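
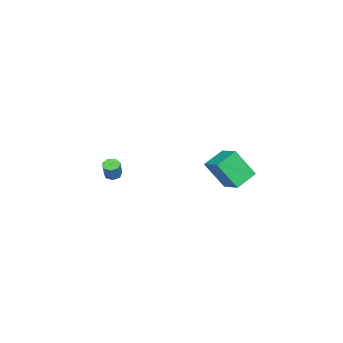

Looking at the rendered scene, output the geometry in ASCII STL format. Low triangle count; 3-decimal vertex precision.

solid 
facet normal -0.484 -0.071 -0.872
outer loop
vertex 0.127 -3.582 -2.321
vertex -0.32 -3.703 -2.063
vertex -0.138 -3.225 -2.203
endloop
endfacet
facet normal 0.659 0.627 -0.416
outer loop
vertex 0.127 -3.582 -2.321
vertex -0.138 -3.225 -2.203
vertex 0.707 -3.497 -1.274
endloop
endfacet
facet normal 0.660 0.625 -0.417
outer loop
vertex 0.707 -3.497 -1.274
vertex -0.138 -3.225 -2.203
vertex 0.443 -3.14 -1.157
endloop
endfacet
facet normal 0.483 0.071 0.873
outer loop
vertex 0.707 -3.497 -1.274
vertex 0.443 -3.14 -1.157
vertex 0.26 -3.617 -1.017
endloop
endfacet
facet normal -0.483 -0.071 -0.872
outer loop
vertex -0.138 -3.225 -2.203
vertex -0.32 -3.703 -2.063
vertex -0.54 -3.228 -1.98
endloop
endfacet
facet normal -0.040 0.997 -0.059
outer loop
vertex -0.138 -3.225 -2.203
vertex -0.54 -3.228 -1.98
vertex 0.443 -3.14 -1.157
endloop
endfacet
facet normal -0.039 0.997 -0.061
outer loop
vertex 0.443 -3.14 -1.157
vertex -0.54 -3.228 -1.98
vertex 0.04 -3.142 -0.934
endloop
endfacet
facet normal 0.483 0.071 0.873
outer loop
vertex 0.443 -3.14 -1.157
vertex 0.04 -3.142 -0.934
vertex 0.26 -3.617 -1.017
endloop
endfacet
facet normal -0.482 -0.071 -0.873
outer loop
vertex -0.54 -3.228 -1.98
vertex -0.32 -3.703 -2.063
vertex -0.777 -3.588 -1.82
endloop
endfacet
facet normal -0.708 0.618 0.342
outer loop
vertex -0.54 -3.228 -1.98
vertex -0.777 -3.588 -1.82
vertex 0.04 -3.142 -0.934
endloop
endfacet
facet normal -0.708 0.617 0.342
outer loop
vertex 0.04 -3.142 -0.934
vertex -0.777 -3.588 -1.82
vertex -0.196 -3.502 -0.773
endloop
endfacet
facet normal 0.485 0.072 0.872
outer loop
vertex 0.04 -3.142 -0.934
vertex -0.196 -3.502 -0.773
vertex 0.26 -3.617 -1.017
endloop
endfacet
facet normal -0.482 -0.070 -0.873
outer loop
vertex -0.777 -3.588 -1.82
vertex -0.32 -3.703 -2.063
vertex -0.67 -4.035 -1.843
endloop
endfacet
facet normal -0.844 -0.227 0.487
outer loop
vertex -0.777 -3.588 -1.82
vertex -0.67 -4.035 -1.843
vertex -0.196 -3.502 -0.773
endloop
endfacet
facet normal -0.844 -0.227 0.487
outer loop
vertex -0.196 -3.502 -0.773
vertex -0.67 -4.035 -1.843
vertex -0.089 -3.949 -0.796
endloop
endfacet
facet normal 0.484 0.071 0.872
outer loop
vertex -0.196 -3.502 -0.773
vertex -0.089 -3.949 -0.796
vertex 0.26 -3.617 -1.017
endloop
endfacet
facet normal -0.482 -0.070 -0.873
outer loop
vertex -0.67 -4.035 -1.843
vertex -0.32 -3.703 -2.063
vertex -0.299 -4.231 -2.032
endloop
endfacet
facet normal -0.342 -0.902 0.264
outer loop
vertex -0.67 -4.035 -1.843
vertex -0.299 -4.231 -2.032
vertex -0.089 -3.949 -0.796
endloop
endfacet
facet normal -0.345 -0.901 0.264
outer loop
vertex -0.089 -3.949 -0.796
vertex -0.299 -4.231 -2.032
vertex 0.281 -4.146 -0.985
endloop
endfacet
facet normal 0.484 0.072 0.872
outer loop
vertex -0.089 -3.949 -0.796
vertex 0.281 -4.146 -0.985
vertex 0.26 -3.617 -1.017
endloop
endfacet
facet normal -0.485 -0.070 -0.872
outer loop
vertex -0.299 -4.231 -2.032
vertex -0.32 -3.703 -2.063
vertex 0.055 -4.03 -2.245
endloop
endfacet
facet normal 0.415 -0.896 -0.157
outer loop
vertex -0.299 -4.231 -2.032
vertex 0.055 -4.03 -2.245
vertex 0.281 -4.146 -0.985
endloop
endfacet
facet normal 0.414 -0.897 -0.157
outer loop
vertex 0.281 -4.146 -0.985
vertex 0.055 -4.03 -2.245
vertex 0.636 -3.945 -1.198
endloop
endfacet
facet normal 0.483 0.072 0.873
outer loop
vertex 0.281 -4.146 -0.985
vertex 0.636 -3.945 -1.198
vertex 0.26 -3.617 -1.017
endloop
endfacet
facet normal -0.484 -0.070 -0.872
outer loop
vertex 0.055 -4.03 -2.245
vertex -0.32 -3.703 -2.063
vertex 0.127 -3.582 -2.321
endloop
endfacet
facet normal 0.861 -0.216 -0.460
outer loop
vertex 0.055 -4.03 -2.245
vertex 0.127 -3.582 -2.321
vertex 0.636 -3.945 -1.198
endloop
endfacet
facet normal 0.862 -0.215 -0.460
outer loop
vertex 0.636 -3.945 -1.198
vertex 0.127 -3.582 -2.321
vertex 0.707 -3.497 -1.274
endloop
endfacet
facet normal 0.483 0.072 0.873
outer loop
vertex 0.636 -3.945 -1.198
vertex 0.707 -3.497 -1.274
vertex 0.26 -3.617 -1.017
endloop
endfacet
facet normal -0.750 0.507 0.425
outer loop
vertex 1.047 3.004 1.247
vertex 1.966 3.953 1.738
vertex 0.824 4.097 -0.449
endloop
endfacet
facet normal -0.652 -0.673 -0.348
outer loop
vertex 1.934 3.347 -1.078
vertex 1.047 3.004 1.247
vertex 0.824 4.097 -0.449
endloop
endfacet
facet normal -0.750 0.507 0.425
outer loop
vertex 0.824 4.097 -0.449
vertex 1.966 3.953 1.738
vertex 1.743 5.046 0.042
endloop
endfacet
facet normal -0.110 0.538 -0.835
outer loop
vertex 1.743 5.046 0.042
vertex 1.934 3.347 -1.078
vertex 0.824 4.097 -0.449
endloop
endfacet
facet normal 0.110 -0.538 0.835
outer loop
vertex 1.047 3.004 1.247
vertex 3.076 3.203 1.109
vertex 1.966 3.953 1.738
endloop
endfacet
facet normal -0.652 -0.673 -0.348
outer loop
vertex 2.157 2.254 0.618
vertex 1.047 3.004 1.247
vertex 1.934 3.347 -1.078
endloop
endfacet
facet normal 0.110 -0.538 0.835
outer loop
vertex 2.157 2.254 0.618
vertex 3.076 3.203 1.109
vertex 1.047 3.004 1.247
endloop
endfacet
facet normal 0.652 0.673 0.348
outer loop
vertex 1.966 3.953 1.738
vertex 3.076 3.203 1.109
vertex 1.743 5.046 0.042
endloop
endfacet
facet normal -0.110 0.538 -0.835
outer loop
vertex 2.853 4.296 -0.587
vertex 1.934 3.347 -1.078
vertex 1.743 5.046 0.042
endloop
endfacet
facet normal 0.652 0.673 0.348
outer loop
vertex 1.743 5.046 0.042
vertex 3.076 3.203 1.109
vertex 2.853 4.296 -0.587
endloop
endfacet
facet normal 0.750 -0.507 -0.425
outer loop
vertex 2.853 4.296 -0.587
vertex 2.157 2.254 0.618
vertex 1.934 3.347 -1.078
endloop
endfacet
facet normal 0.750 -0.507 -0.425
outer loop
vertex 3.076 3.203 1.109
vertex 2.157 2.254 0.618
vertex 2.853 4.296 -0.587
endloop
endfacet

endsolid


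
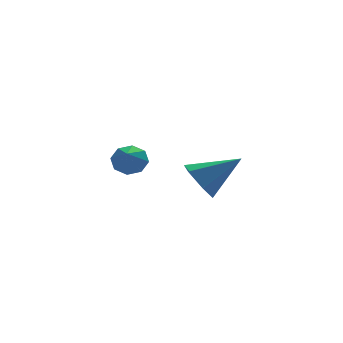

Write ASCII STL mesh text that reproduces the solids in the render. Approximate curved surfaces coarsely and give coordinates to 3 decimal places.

solid 
facet normal 0.337 0.793 -0.507
outer loop
vertex 0.254 2.317 -0.544
vertex 0.008 1.956 -1.273
vertex -0.356 2.473 -0.706
endloop
endfacet
facet normal -0.203 0.201 0.958
outer loop
vertex 0.254 2.317 -0.544
vertex -0.356 2.473 -0.706
vertex -0.608 0.504 -0.347
endloop
endfacet
facet normal 0.338 0.793 -0.506
outer loop
vertex -0.356 2.473 -0.706
vertex 0.008 1.956 -1.273
vertex -0.753 2.327 -1.2
endloop
endfacet
facet normal -0.792 0.206 0.575
outer loop
vertex -0.356 2.473 -0.706
vertex -0.753 2.327 -1.2
vertex -0.608 0.504 -0.347
endloop
endfacet
facet normal 0.338 0.793 -0.507
outer loop
vertex -0.753 2.327 -1.2
vertex 0.008 1.956 -1.273
vertex -0.704 1.963 -1.737
endloop
endfacet
facet normal -0.995 -0.092 -0.028
outer loop
vertex -0.753 2.327 -1.2
vertex -0.704 1.963 -1.737
vertex -0.608 0.504 -0.347
endloop
endfacet
facet normal 0.338 0.794 -0.506
outer loop
vertex -0.704 1.963 -1.737
vertex 0.008 1.956 -1.273
vertex -0.238 1.595 -2.003
endloop
endfacet
facet normal -0.694 -0.520 -0.498
outer loop
vertex -0.704 1.963 -1.737
vertex -0.238 1.595 -2.003
vertex -0.608 0.504 -0.347
endloop
endfacet
facet normal 0.337 0.794 -0.506
outer loop
vertex -0.238 1.595 -2.003
vertex 0.008 1.956 -1.273
vertex 0.373 1.439 -1.841
endloop
endfacet
facet normal -0.063 -0.827 -0.559
outer loop
vertex -0.238 1.595 -2.003
vertex 0.373 1.439 -1.841
vertex -0.608 0.504 -0.347
endloop
endfacet
facet normal 0.336 0.794 -0.507
outer loop
vertex 0.373 1.439 -1.841
vertex 0.008 1.956 -1.273
vertex 0.77 1.586 -1.347
endloop
endfacet
facet normal 0.526 -0.832 -0.175
outer loop
vertex 0.373 1.439 -1.841
vertex 0.77 1.586 -1.347
vertex -0.608 0.504 -0.347
endloop
endfacet
facet normal 0.336 0.794 -0.507
outer loop
vertex 0.77 1.586 -1.347
vertex 0.008 1.956 -1.273
vertex 0.721 1.95 -0.81
endloop
endfacet
facet normal 0.730 -0.533 0.428
outer loop
vertex 0.77 1.586 -1.347
vertex 0.721 1.95 -0.81
vertex -0.608 0.504 -0.347
endloop
endfacet
facet normal 0.336 0.794 -0.507
outer loop
vertex 0.721 1.95 -0.81
vertex 0.008 1.956 -1.273
vertex 0.254 2.317 -0.544
endloop
endfacet
facet normal 0.428 -0.106 0.898
outer loop
vertex 0.721 1.95 -0.81
vertex 0.254 2.317 -0.544
vertex -0.608 0.504 -0.347
endloop
endfacet
facet normal -0.818 0.156 -0.553
outer loop
vertex 1.512 -4.214 -1.541
vertex 1.121 -3.582 -0.785
vertex 1.721 -3.175 -1.558
endloop
endfacet
facet normal 0.818 -0.174 -0.548
outer loop
vertex 1.512 -4.214 -1.541
vertex 1.721 -3.175 -1.558
vertex 2.879 -3.918 0.405
endloop
endfacet
facet normal -0.818 0.156 -0.553
outer loop
vertex 1.721 -3.175 -1.558
vertex 1.121 -3.582 -0.785
vertex 1.33 -2.543 -0.802
endloop
endfacet
facet normal 0.727 0.663 -0.178
outer loop
vertex 1.721 -3.175 -1.558
vertex 1.33 -2.543 -0.802
vertex 2.879 -3.918 0.405
endloop
endfacet
facet normal -0.818 0.155 -0.554
outer loop
vertex 1.33 -2.543 -0.802
vertex 1.121 -3.582 -0.785
vertex 0.729 -2.951 -0.029
endloop
endfacet
facet normal 0.230 0.775 0.588
outer loop
vertex 1.33 -2.543 -0.802
vertex 0.729 -2.951 -0.029
vertex 2.879 -3.918 0.405
endloop
endfacet
facet normal -0.818 0.156 -0.554
outer loop
vertex 0.729 -2.951 -0.029
vertex 1.121 -3.582 -0.785
vertex 0.52 -3.99 -0.013
endloop
endfacet
facet normal -0.176 0.050 0.983
outer loop
vertex 0.729 -2.951 -0.029
vertex 0.52 -3.99 -0.013
vertex 2.879 -3.918 0.405
endloop
endfacet
facet normal -0.818 0.157 -0.554
outer loop
vertex 0.52 -3.99 -0.013
vertex 1.121 -3.582 -0.785
vertex 0.911 -4.621 -0.769
endloop
endfacet
facet normal -0.085 -0.786 0.612
outer loop
vertex 0.52 -3.99 -0.013
vertex 0.911 -4.621 -0.769
vertex 2.879 -3.918 0.405
endloop
endfacet
facet normal -0.818 0.157 -0.554
outer loop
vertex 0.911 -4.621 -0.769
vertex 1.121 -3.582 -0.785
vertex 1.512 -4.214 -1.541
endloop
endfacet
facet normal 0.412 -0.898 -0.153
outer loop
vertex 0.911 -4.621 -0.769
vertex 1.512 -4.214 -1.541
vertex 2.879 -3.918 0.405
endloop
endfacet

endsolid


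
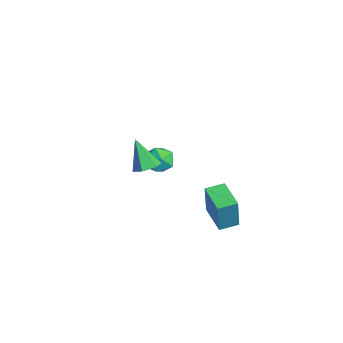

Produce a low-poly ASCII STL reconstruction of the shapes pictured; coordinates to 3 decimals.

solid 
facet normal -0.968 -0.126 0.217
outer loop
vertex -0.054 1.788 -2.869
vertex -0.16 2.853 -2.725
vertex -0.523 2.006 -4.832
endloop
endfacet
facet normal 0.098 -0.986 -0.133
outer loop
vertex 1.18 2.227 -5.215
vertex -0.054 1.788 -2.869
vertex -0.523 2.006 -4.832
endloop
endfacet
facet normal -0.968 -0.126 0.217
outer loop
vertex -0.523 2.006 -4.832
vertex -0.16 2.853 -2.725
vertex -0.629 3.071 -4.688
endloop
endfacet
facet normal -0.231 0.108 -0.967
outer loop
vertex -0.629 3.071 -4.688
vertex 1.18 2.227 -5.215
vertex -0.523 2.006 -4.832
endloop
endfacet
facet normal 0.231 -0.108 0.967
outer loop
vertex -0.054 1.788 -2.869
vertex 1.543 3.074 -3.108
vertex -0.16 2.853 -2.725
endloop
endfacet
facet normal 0.098 -0.986 -0.133
outer loop
vertex 1.649 2.009 -3.252
vertex -0.054 1.788 -2.869
vertex 1.18 2.227 -5.215
endloop
endfacet
facet normal 0.231 -0.108 0.967
outer loop
vertex 1.649 2.009 -3.252
vertex 1.543 3.074 -3.108
vertex -0.054 1.788 -2.869
endloop
endfacet
facet normal -0.098 0.986 0.133
outer loop
vertex -0.16 2.853 -2.725
vertex 1.543 3.074 -3.108
vertex -0.629 3.071 -4.688
endloop
endfacet
facet normal -0.231 0.108 -0.967
outer loop
vertex 1.074 3.292 -5.071
vertex 1.18 2.227 -5.215
vertex -0.629 3.071 -4.688
endloop
endfacet
facet normal -0.098 0.986 0.133
outer loop
vertex -0.629 3.071 -4.688
vertex 1.543 3.074 -3.108
vertex 1.074 3.292 -5.071
endloop
endfacet
facet normal 0.968 0.126 -0.217
outer loop
vertex 1.074 3.292 -5.071
vertex 1.649 2.009 -3.252
vertex 1.18 2.227 -5.215
endloop
endfacet
facet normal 0.968 0.126 -0.217
outer loop
vertex 1.543 3.074 -3.108
vertex 1.649 2.009 -3.252
vertex 1.074 3.292 -5.071
endloop
endfacet
facet normal -0.714 -0.187 0.675
outer loop
vertex -4.14 0.595 -2.28
vertex -4.07 -0.311 -2.457
vertex -3.547 0.073 -1.797
endloop
endfacet
facet normal -0.344 0.397 0.851
outer loop
vertex -4.14 0.595 -2.28
vertex -3.547 0.073 -1.797
vertex -3.293 0.914 -2.087
endloop
endfacet
facet normal -0.396 0.863 0.314
outer loop
vertex -4.14 0.595 -2.28
vertex -3.293 0.914 -2.087
vertex -3.659 1.051 -2.926
endloop
endfacet
facet normal -0.800 0.567 -0.196
outer loop
vertex -4.14 0.595 -2.28
vertex -3.659 1.051 -2.926
vertex -4.14 0.293 -3.155
endloop
endfacet
facet normal -0.996 -0.083 0.028
outer loop
vertex -4.14 0.595 -2.28
vertex -4.14 0.293 -3.155
vertex -4.07 -0.311 -2.457
endloop
endfacet
facet normal 0.342 0.212 0.915
outer loop
vertex -3.293 0.914 -2.087
vertex -3.547 0.073 -1.797
vertex -2.7 0.207 -2.145
endloop
endfacet
facet normal -0.257 -0.733 0.630
outer loop
vertex -3.547 0.073 -1.797
vertex -4.07 -0.311 -2.457
vertex -3.181 -0.551 -2.374
endloop
endfacet
facet normal -0.713 -0.564 -0.416
outer loop
vertex -4.07 -0.311 -2.457
vertex -4.14 0.293 -3.155
vertex -3.547 -0.414 -3.213
endloop
endfacet
facet normal -0.397 0.487 -0.778
outer loop
vertex -4.14 0.293 -3.155
vertex -3.659 1.051 -2.926
vertex -3.293 0.427 -3.503
endloop
endfacet
facet normal 0.256 0.965 0.046
outer loop
vertex -3.659 1.051 -2.926
vertex -3.293 0.914 -2.087
vertex -2.77 0.811 -2.843
endloop
endfacet
facet normal 0.800 -0.567 0.196
outer loop
vertex -2.7 -0.095 -3.02
vertex -2.7 0.207 -2.145
vertex -3.181 -0.551 -2.374
endloop
endfacet
facet normal 0.396 -0.863 -0.314
outer loop
vertex -2.7 -0.095 -3.02
vertex -3.181 -0.551 -2.374
vertex -3.547 -0.414 -3.213
endloop
endfacet
facet normal 0.344 -0.397 -0.851
outer loop
vertex -2.7 -0.095 -3.02
vertex -3.547 -0.414 -3.213
vertex -3.293 0.427 -3.503
endloop
endfacet
facet normal 0.714 0.187 -0.675
outer loop
vertex -2.7 -0.095 -3.02
vertex -3.293 0.427 -3.503
vertex -2.77 0.811 -2.843
endloop
endfacet
facet normal 0.996 0.083 -0.028
outer loop
vertex -2.7 -0.095 -3.02
vertex -2.77 0.811 -2.843
vertex -2.7 0.207 -2.145
endloop
endfacet
facet normal 0.397 -0.487 0.778
outer loop
vertex -3.181 -0.551 -2.374
vertex -2.7 0.207 -2.145
vertex -3.547 0.073 -1.797
endloop
endfacet
facet normal -0.256 -0.965 -0.046
outer loop
vertex -3.547 -0.414 -3.213
vertex -3.181 -0.551 -2.374
vertex -4.07 -0.311 -2.457
endloop
endfacet
facet normal -0.342 -0.212 -0.915
outer loop
vertex -3.293 0.427 -3.503
vertex -3.547 -0.414 -3.213
vertex -4.14 0.293 -3.155
endloop
endfacet
facet normal 0.257 0.733 -0.630
outer loop
vertex -2.77 0.811 -2.843
vertex -3.293 0.427 -3.503
vertex -3.659 1.051 -2.926
endloop
endfacet
facet normal 0.713 0.564 0.416
outer loop
vertex -2.7 0.207 -2.145
vertex -2.77 0.811 -2.843
vertex -3.293 0.914 -2.087
endloop
endfacet
facet normal 0.400 0.231 -0.887
outer loop
vertex 3.882 -2.307 1.716
vertex 3.284 -1.924 1.546
vertex 3.843 -1.598 1.883
endloop
endfacet
facet normal 0.727 -0.119 0.676
outer loop
vertex 3.882 -2.307 1.716
vertex 3.843 -1.598 1.883
vertex 2.576 -2.336 3.114
endloop
endfacet
facet normal 0.400 0.231 -0.887
outer loop
vertex 3.843 -1.598 1.883
vertex 3.284 -1.924 1.546
vertex 3.245 -1.215 1.713
endloop
endfacet
facet normal 0.252 0.693 0.675
outer loop
vertex 3.843 -1.598 1.883
vertex 3.245 -1.215 1.713
vertex 2.576 -2.336 3.114
endloop
endfacet
facet normal 0.400 0.231 -0.887
outer loop
vertex 3.245 -1.215 1.713
vertex 3.284 -1.924 1.546
vertex 2.686 -1.542 1.376
endloop
endfacet
facet normal -0.609 0.735 0.297
outer loop
vertex 3.245 -1.215 1.713
vertex 2.686 -1.542 1.376
vertex 2.576 -2.336 3.114
endloop
endfacet
facet normal 0.401 0.233 -0.886
outer loop
vertex 2.686 -1.542 1.376
vertex 3.284 -1.924 1.546
vertex 2.726 -2.251 1.208
endloop
endfacet
facet normal -0.996 -0.037 -0.080
outer loop
vertex 2.686 -1.542 1.376
vertex 2.726 -2.251 1.208
vertex 2.576 -2.336 3.114
endloop
endfacet
facet normal 0.401 0.232 -0.886
outer loop
vertex 2.726 -2.251 1.208
vertex 3.284 -1.924 1.546
vertex 3.324 -2.634 1.378
endloop
endfacet
facet normal -0.522 -0.850 -0.079
outer loop
vertex 2.726 -2.251 1.208
vertex 3.324 -2.634 1.378
vertex 2.576 -2.336 3.114
endloop
endfacet
facet normal 0.401 0.232 -0.886
outer loop
vertex 3.324 -2.634 1.378
vertex 3.284 -1.924 1.546
vertex 3.882 -2.307 1.716
endloop
endfacet
facet normal 0.341 -0.891 0.300
outer loop
vertex 3.324 -2.634 1.378
vertex 3.882 -2.307 1.716
vertex 2.576 -2.336 3.114
endloop
endfacet

endsolid


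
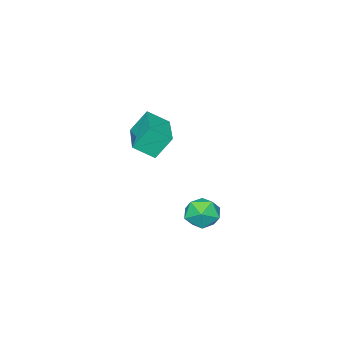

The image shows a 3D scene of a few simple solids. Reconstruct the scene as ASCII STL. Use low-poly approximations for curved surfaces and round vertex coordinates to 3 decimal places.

solid 
facet normal 0.128 0.823 0.553
outer loop
vertex 2.588 2.692 1.518
vertex 2.51 2.257 2.184
vertex 3.232 2.364 1.858
endloop
endfacet
facet normal 0.480 0.875 -0.066
outer loop
vertex 2.588 2.692 1.518
vertex 3.232 2.364 1.858
vertex 3.149 2.35 1.064
endloop
endfacet
facet normal 0.007 0.803 -0.596
outer loop
vertex 2.588 2.692 1.518
vertex 3.149 2.35 1.064
vertex 2.376 2.234 0.899
endloop
endfacet
facet normal -0.638 0.707 -0.305
outer loop
vertex 2.588 2.692 1.518
vertex 2.376 2.234 0.899
vertex 1.981 2.176 1.591
endloop
endfacet
facet normal -0.564 0.720 0.404
outer loop
vertex 2.588 2.692 1.518
vertex 1.981 2.176 1.591
vertex 2.51 2.257 2.184
endloop
endfacet
facet normal 0.938 0.330 -0.104
outer loop
vertex 3.149 2.35 1.064
vertex 3.232 2.364 1.858
vertex 3.419 1.704 1.449
endloop
endfacet
facet normal 0.368 0.247 0.896
outer loop
vertex 3.232 2.364 1.858
vertex 2.51 2.257 2.184
vertex 3.024 1.646 2.141
endloop
endfacet
facet normal -0.749 0.079 0.658
outer loop
vertex 2.51 2.257 2.184
vertex 1.981 2.176 1.591
vertex 2.251 1.53 1.976
endloop
endfacet
facet normal -0.869 0.058 -0.491
outer loop
vertex 1.981 2.176 1.591
vertex 2.376 2.234 0.899
vertex 2.168 1.516 1.182
endloop
endfacet
facet normal 0.173 0.213 -0.961
outer loop
vertex 2.376 2.234 0.899
vertex 3.149 2.35 1.064
vertex 2.89 1.623 0.856
endloop
endfacet
facet normal 0.638 -0.707 0.305
outer loop
vertex 2.812 1.188 1.522
vertex 3.419 1.704 1.449
vertex 3.024 1.646 2.141
endloop
endfacet
facet normal -0.007 -0.803 0.596
outer loop
vertex 2.812 1.188 1.522
vertex 3.024 1.646 2.141
vertex 2.251 1.53 1.976
endloop
endfacet
facet normal -0.480 -0.875 0.066
outer loop
vertex 2.812 1.188 1.522
vertex 2.251 1.53 1.976
vertex 2.168 1.516 1.182
endloop
endfacet
facet normal -0.128 -0.823 -0.553
outer loop
vertex 2.812 1.188 1.522
vertex 2.168 1.516 1.182
vertex 2.89 1.623 0.856
endloop
endfacet
facet normal 0.564 -0.720 -0.404
outer loop
vertex 2.812 1.188 1.522
vertex 2.89 1.623 0.856
vertex 3.419 1.704 1.449
endloop
endfacet
facet normal 0.869 -0.058 0.491
outer loop
vertex 3.024 1.646 2.141
vertex 3.419 1.704 1.449
vertex 3.232 2.364 1.858
endloop
endfacet
facet normal -0.173 -0.213 0.961
outer loop
vertex 2.251 1.53 1.976
vertex 3.024 1.646 2.141
vertex 2.51 2.257 2.184
endloop
endfacet
facet normal -0.938 -0.330 0.104
outer loop
vertex 2.168 1.516 1.182
vertex 2.251 1.53 1.976
vertex 1.981 2.176 1.591
endloop
endfacet
facet normal -0.368 -0.247 -0.896
outer loop
vertex 2.89 1.623 0.856
vertex 2.168 1.516 1.182
vertex 2.376 2.234 0.899
endloop
endfacet
facet normal 0.749 -0.079 -0.658
outer loop
vertex 3.419 1.704 1.449
vertex 2.89 1.623 0.856
vertex 3.149 2.35 1.064
endloop
endfacet
facet normal -0.445 0.342 0.827
outer loop
vertex 0.178 -3.303 4.106
vertex 1.599 -1.804 4.251
vertex -0.437 -2.662 3.51
endloop
endfacet
facet normal -0.687 -0.724 -0.070
outer loop
vertex 0.101 -3.076 2.509
vertex 0.178 -3.303 4.106
vertex -0.437 -2.662 3.51
endloop
endfacet
facet normal -0.445 0.342 0.828
outer loop
vertex -0.437 -2.662 3.51
vertex 1.599 -1.804 4.251
vertex 0.983 -1.163 3.655
endloop
endfacet
facet normal -0.575 0.599 -0.557
outer loop
vertex 0.983 -1.163 3.655
vertex 0.101 -3.076 2.509
vertex -0.437 -2.662 3.51
endloop
endfacet
facet normal 0.575 -0.599 0.557
outer loop
vertex 0.178 -3.303 4.106
vertex 2.137 -2.218 3.25
vertex 1.599 -1.804 4.251
endloop
endfacet
facet normal -0.686 -0.724 -0.070
outer loop
vertex 0.717 -3.717 3.105
vertex 0.178 -3.303 4.106
vertex 0.101 -3.076 2.509
endloop
endfacet
facet normal 0.575 -0.599 0.557
outer loop
vertex 0.717 -3.717 3.105
vertex 2.137 -2.218 3.25
vertex 0.178 -3.303 4.106
endloop
endfacet
facet normal 0.686 0.724 0.069
outer loop
vertex 1.599 -1.804 4.251
vertex 2.137 -2.218 3.25
vertex 0.983 -1.163 3.655
endloop
endfacet
facet normal -0.575 0.599 -0.557
outer loop
vertex 1.522 -1.577 2.654
vertex 0.101 -3.076 2.509
vertex 0.983 -1.163 3.655
endloop
endfacet
facet normal 0.686 0.724 0.070
outer loop
vertex 0.983 -1.163 3.655
vertex 2.137 -2.218 3.25
vertex 1.522 -1.577 2.654
endloop
endfacet
facet normal 0.445 -0.342 -0.828
outer loop
vertex 1.522 -1.577 2.654
vertex 0.717 -3.717 3.105
vertex 0.101 -3.076 2.509
endloop
endfacet
facet normal 0.445 -0.342 -0.827
outer loop
vertex 2.137 -2.218 3.25
vertex 0.717 -3.717 3.105
vertex 1.522 -1.577 2.654
endloop
endfacet

endsolid


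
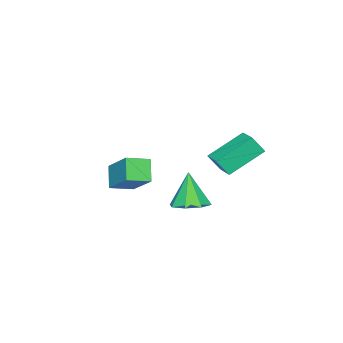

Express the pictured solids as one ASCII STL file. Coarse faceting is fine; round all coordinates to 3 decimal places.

solid 
facet normal 0.204 0.204 -0.958
outer loop
vertex 4.212 2.621 0.038
vertex 3.367 3.047 -0.051
vertex 4.24 3.331 0.195
endloop
endfacet
facet normal 0.795 -0.161 0.585
outer loop
vertex 4.212 2.621 0.038
vertex 4.24 3.331 0.195
vertex 2.993 2.673 1.711
endloop
endfacet
facet normal 0.203 0.204 -0.958
outer loop
vertex 4.24 3.331 0.195
vertex 3.367 3.047 -0.051
vertex 3.757 3.874 0.208
endloop
endfacet
facet normal 0.561 0.483 0.672
outer loop
vertex 4.24 3.331 0.195
vertex 3.757 3.874 0.208
vertex 2.993 2.673 1.711
endloop
endfacet
facet normal 0.204 0.204 -0.958
outer loop
vertex 3.757 3.874 0.208
vertex 3.367 3.047 -0.051
vertex 3.046 3.933 0.069
endloop
endfacet
facet normal -0.053 0.793 0.607
outer loop
vertex 3.757 3.874 0.208
vertex 3.046 3.933 0.069
vertex 2.993 2.673 1.711
endloop
endfacet
facet normal 0.204 0.204 -0.958
outer loop
vertex 3.046 3.933 0.069
vertex 3.367 3.047 -0.051
vertex 2.523 3.473 -0.14
endloop
endfacet
facet normal -0.687 0.587 0.428
outer loop
vertex 3.046 3.933 0.069
vertex 2.523 3.473 -0.14
vertex 2.993 2.673 1.711
endloop
endfacet
facet normal 0.204 0.204 -0.958
outer loop
vertex 2.523 3.473 -0.14
vertex 3.367 3.047 -0.051
vertex 2.495 2.764 -0.297
endloop
endfacet
facet normal -0.971 -0.015 0.240
outer loop
vertex 2.523 3.473 -0.14
vertex 2.495 2.764 -0.297
vertex 2.993 2.673 1.711
endloop
endfacet
facet normal 0.204 0.204 -0.958
outer loop
vertex 2.495 2.764 -0.297
vertex 3.367 3.047 -0.051
vertex 2.978 2.22 -0.31
endloop
endfacet
facet normal -0.737 -0.658 0.153
outer loop
vertex 2.495 2.764 -0.297
vertex 2.978 2.22 -0.31
vertex 2.993 2.673 1.711
endloop
endfacet
facet normal 0.204 0.204 -0.957
outer loop
vertex 2.978 2.22 -0.31
vertex 3.367 3.047 -0.051
vertex 3.689 2.161 -0.171
endloop
endfacet
facet normal -0.123 -0.968 0.218
outer loop
vertex 2.978 2.22 -0.31
vertex 3.689 2.161 -0.171
vertex 2.993 2.673 1.711
endloop
endfacet
facet normal 0.204 0.204 -0.958
outer loop
vertex 3.689 2.161 -0.171
vertex 3.367 3.047 -0.051
vertex 4.212 2.621 0.038
endloop
endfacet
facet normal 0.512 -0.762 0.397
outer loop
vertex 3.689 2.161 -0.171
vertex 4.212 2.621 0.038
vertex 2.993 2.673 1.711
endloop
endfacet
facet normal -0.605 -0.773 -0.190
outer loop
vertex 1.742 2.849 2.266
vertex 0.239 3.753 3.366
vertex 1.401 3.327 1.407
endloop
endfacet
facet normal 0.726 -0.437 -0.531
outer loop
vertex 2.121 4.247 1.634
vertex 1.742 2.849 2.266
vertex 1.401 3.327 1.407
endloop
endfacet
facet normal -0.605 -0.773 -0.191
outer loop
vertex 1.401 3.327 1.407
vertex 0.239 3.753 3.366
vertex -0.101 4.231 2.507
endloop
endfacet
facet normal -0.328 0.460 -0.825
outer loop
vertex -0.101 4.231 2.507
vertex 2.121 4.247 1.634
vertex 1.401 3.327 1.407
endloop
endfacet
facet normal 0.327 -0.460 0.825
outer loop
vertex 1.742 2.849 2.266
vertex 0.959 4.673 3.593
vertex 0.239 3.753 3.366
endloop
endfacet
facet normal 0.726 -0.437 -0.531
outer loop
vertex 2.461 3.769 2.493
vertex 1.742 2.849 2.266
vertex 2.121 4.247 1.634
endloop
endfacet
facet normal 0.328 -0.460 0.825
outer loop
vertex 2.461 3.769 2.493
vertex 0.959 4.673 3.593
vertex 1.742 2.849 2.266
endloop
endfacet
facet normal -0.726 0.437 0.531
outer loop
vertex 0.239 3.753 3.366
vertex 0.959 4.673 3.593
vertex -0.101 4.231 2.507
endloop
endfacet
facet normal -0.328 0.460 -0.825
outer loop
vertex 0.618 5.151 2.734
vertex 2.121 4.247 1.634
vertex -0.101 4.231 2.507
endloop
endfacet
facet normal -0.726 0.436 0.531
outer loop
vertex -0.101 4.231 2.507
vertex 0.959 4.673 3.593
vertex 0.618 5.151 2.734
endloop
endfacet
facet normal 0.605 0.773 0.191
outer loop
vertex 0.618 5.151 2.734
vertex 2.461 3.769 2.493
vertex 2.121 4.247 1.634
endloop
endfacet
facet normal 0.605 0.773 0.190
outer loop
vertex 0.959 4.673 3.593
vertex 2.461 3.769 2.493
vertex 0.618 5.151 2.734
endloop
endfacet
facet normal -0.779 0.581 -0.234
outer loop
vertex 1.113 -1.654 -0.013
vertex 1.866 -0.129 1.27
vertex 1.791 -1.147 -1.013
endloop
endfacet
facet normal -0.353 -0.716 -0.602
outer loop
vertex 2.734 -1.851 -0.73
vertex 1.113 -1.654 -0.013
vertex 1.791 -1.147 -1.013
endloop
endfacet
facet normal -0.779 0.582 -0.234
outer loop
vertex 1.791 -1.147 -1.013
vertex 1.866 -0.129 1.27
vertex 2.544 0.377 0.27
endloop
endfacet
facet normal 0.518 0.387 -0.763
outer loop
vertex 2.544 0.377 0.27
vertex 2.734 -1.851 -0.73
vertex 1.791 -1.147 -1.013
endloop
endfacet
facet normal -0.518 -0.387 0.763
outer loop
vertex 1.113 -1.654 -0.013
vertex 2.809 -0.833 1.553
vertex 1.866 -0.129 1.27
endloop
endfacet
facet normal -0.353 -0.716 -0.602
outer loop
vertex 2.056 -2.357 0.27
vertex 1.113 -1.654 -0.013
vertex 2.734 -1.851 -0.73
endloop
endfacet
facet normal -0.517 -0.387 0.763
outer loop
vertex 2.056 -2.357 0.27
vertex 2.809 -0.833 1.553
vertex 1.113 -1.654 -0.013
endloop
endfacet
facet normal 0.354 0.716 0.602
outer loop
vertex 1.866 -0.129 1.27
vertex 2.809 -0.833 1.553
vertex 2.544 0.377 0.27
endloop
endfacet
facet normal 0.517 0.387 -0.763
outer loop
vertex 3.487 -0.326 0.553
vertex 2.734 -1.851 -0.73
vertex 2.544 0.377 0.27
endloop
endfacet
facet normal 0.353 0.716 0.602
outer loop
vertex 2.544 0.377 0.27
vertex 2.809 -0.833 1.553
vertex 3.487 -0.326 0.553
endloop
endfacet
facet normal 0.779 -0.582 0.234
outer loop
vertex 3.487 -0.326 0.553
vertex 2.056 -2.357 0.27
vertex 2.734 -1.851 -0.73
endloop
endfacet
facet normal 0.779 -0.582 0.233
outer loop
vertex 2.809 -0.833 1.553
vertex 2.056 -2.357 0.27
vertex 3.487 -0.326 0.553
endloop
endfacet

endsolid


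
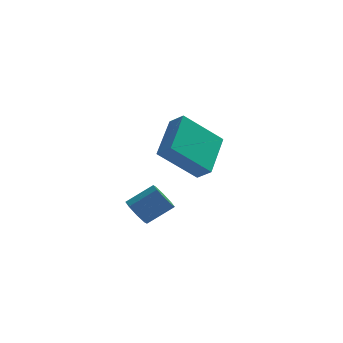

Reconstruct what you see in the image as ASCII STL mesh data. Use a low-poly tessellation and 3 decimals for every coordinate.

solid 
facet normal -0.793 -0.227 -0.565
outer loop
vertex 2.134 -2.888 1.198
vertex 1.739 -2.746 1.695
vertex 1.995 -2.41 1.201
endloop
endfacet
facet normal 0.543 0.163 -0.824
outer loop
vertex 2.134 -2.888 1.198
vertex 1.995 -2.41 1.201
vertex 3.156 -2.595 1.929
endloop
endfacet
facet normal 0.543 0.163 -0.824
outer loop
vertex 3.156 -2.595 1.929
vertex 1.995 -2.41 1.201
vertex 3.017 -2.117 1.932
endloop
endfacet
facet normal 0.792 0.227 0.566
outer loop
vertex 3.156 -2.595 1.929
vertex 3.017 -2.117 1.932
vertex 2.761 -2.454 2.425
endloop
endfacet
facet normal -0.793 -0.228 -0.566
outer loop
vertex 1.995 -2.41 1.201
vertex 1.739 -2.746 1.695
vertex 1.706 -2.129 1.493
endloop
endfacet
facet normal 0.187 0.794 -0.579
outer loop
vertex 1.995 -2.41 1.201
vertex 1.706 -2.129 1.493
vertex 3.017 -2.117 1.932
endloop
endfacet
facet normal 0.187 0.794 -0.579
outer loop
vertex 3.017 -2.117 1.932
vertex 1.706 -2.129 1.493
vertex 2.728 -1.836 2.224
endloop
endfacet
facet normal 0.792 0.227 0.566
outer loop
vertex 3.017 -2.117 1.932
vertex 2.728 -1.836 2.224
vertex 2.761 -2.454 2.425
endloop
endfacet
facet normal -0.792 -0.228 -0.567
outer loop
vertex 1.706 -2.129 1.493
vertex 1.739 -2.746 1.695
vertex 1.436 -2.21 1.903
endloop
endfacet
facet normal -0.279 0.960 0.006
outer loop
vertex 1.706 -2.129 1.493
vertex 1.436 -2.21 1.903
vertex 2.728 -1.836 2.224
endloop
endfacet
facet normal -0.279 0.960 0.006
outer loop
vertex 2.728 -1.836 2.224
vertex 1.436 -2.21 1.903
vertex 2.458 -1.917 2.634
endloop
endfacet
facet normal 0.792 0.227 0.567
outer loop
vertex 2.728 -1.836 2.224
vertex 2.458 -1.917 2.634
vertex 2.761 -2.454 2.425
endloop
endfacet
facet normal -0.792 -0.228 -0.566
outer loop
vertex 1.436 -2.21 1.903
vertex 1.739 -2.746 1.695
vertex 1.344 -2.605 2.191
endloop
endfacet
facet normal -0.581 0.563 0.587
outer loop
vertex 1.436 -2.21 1.903
vertex 1.344 -2.605 2.191
vertex 2.458 -1.917 2.634
endloop
endfacet
facet normal -0.581 0.563 0.587
outer loop
vertex 2.458 -1.917 2.634
vertex 1.344 -2.605 2.191
vertex 2.366 -2.312 2.922
endloop
endfacet
facet normal 0.793 0.227 0.565
outer loop
vertex 2.458 -1.917 2.634
vertex 2.366 -2.312 2.922
vertex 2.761 -2.454 2.425
endloop
endfacet
facet normal -0.792 -0.227 -0.566
outer loop
vertex 1.344 -2.605 2.191
vertex 1.739 -2.746 1.695
vertex 1.483 -3.083 2.188
endloop
endfacet
facet normal -0.543 -0.163 0.824
outer loop
vertex 1.344 -2.605 2.191
vertex 1.483 -3.083 2.188
vertex 2.366 -2.312 2.922
endloop
endfacet
facet normal -0.543 -0.163 0.824
outer loop
vertex 2.366 -2.312 2.922
vertex 1.483 -3.083 2.188
vertex 2.505 -2.79 2.919
endloop
endfacet
facet normal 0.793 0.227 0.565
outer loop
vertex 2.366 -2.312 2.922
vertex 2.505 -2.79 2.919
vertex 2.761 -2.454 2.425
endloop
endfacet
facet normal -0.792 -0.227 -0.566
outer loop
vertex 1.483 -3.083 2.188
vertex 1.739 -2.746 1.695
vertex 1.772 -3.364 1.896
endloop
endfacet
facet normal -0.187 -0.794 0.579
outer loop
vertex 1.483 -3.083 2.188
vertex 1.772 -3.364 1.896
vertex 2.505 -2.79 2.919
endloop
endfacet
facet normal -0.187 -0.794 0.579
outer loop
vertex 2.505 -2.79 2.919
vertex 1.772 -3.364 1.896
vertex 2.794 -3.071 2.627
endloop
endfacet
facet normal 0.793 0.228 0.566
outer loop
vertex 2.505 -2.79 2.919
vertex 2.794 -3.071 2.627
vertex 2.761 -2.454 2.425
endloop
endfacet
facet normal -0.792 -0.227 -0.567
outer loop
vertex 1.772 -3.364 1.896
vertex 1.739 -2.746 1.695
vertex 2.042 -3.283 1.486
endloop
endfacet
facet normal 0.279 -0.960 -0.006
outer loop
vertex 1.772 -3.364 1.896
vertex 2.042 -3.283 1.486
vertex 2.794 -3.071 2.627
endloop
endfacet
facet normal 0.279 -0.960 -0.006
outer loop
vertex 2.794 -3.071 2.627
vertex 2.042 -3.283 1.486
vertex 3.064 -2.99 2.217
endloop
endfacet
facet normal 0.792 0.228 0.567
outer loop
vertex 2.794 -3.071 2.627
vertex 3.064 -2.99 2.217
vertex 2.761 -2.454 2.425
endloop
endfacet
facet normal -0.793 -0.227 -0.565
outer loop
vertex 2.042 -3.283 1.486
vertex 1.739 -2.746 1.695
vertex 2.134 -2.888 1.198
endloop
endfacet
facet normal 0.581 -0.563 -0.587
outer loop
vertex 2.042 -3.283 1.486
vertex 2.134 -2.888 1.198
vertex 3.064 -2.99 2.217
endloop
endfacet
facet normal 0.581 -0.563 -0.587
outer loop
vertex 3.064 -2.99 2.217
vertex 2.134 -2.888 1.198
vertex 3.156 -2.595 1.929
endloop
endfacet
facet normal 0.792 0.228 0.566
outer loop
vertex 3.064 -2.99 2.217
vertex 3.156 -2.595 1.929
vertex 2.761 -2.454 2.425
endloop
endfacet
facet normal -0.729 -0.141 0.670
outer loop
vertex 2.994 0.463 3.55
vertex 3.492 2.313 4.481
vertex 2.453 0.863 3.046
endloop
endfacet
facet normal -0.234 -0.868 -0.437
outer loop
vertex 4.028 1.167 1.599
vertex 2.994 0.463 3.55
vertex 2.453 0.863 3.046
endloop
endfacet
facet normal -0.729 -0.141 0.670
outer loop
vertex 2.453 0.863 3.046
vertex 3.492 2.313 4.481
vertex 2.952 2.712 3.977
endloop
endfacet
facet normal -0.643 0.476 -0.600
outer loop
vertex 2.952 2.712 3.977
vertex 4.028 1.167 1.599
vertex 2.453 0.863 3.046
endloop
endfacet
facet normal 0.643 -0.475 0.600
outer loop
vertex 2.994 0.463 3.55
vertex 5.067 2.617 3.034
vertex 3.492 2.313 4.481
endloop
endfacet
facet normal -0.234 -0.868 -0.437
outer loop
vertex 4.568 0.768 2.103
vertex 2.994 0.463 3.55
vertex 4.028 1.167 1.599
endloop
endfacet
facet normal 0.644 -0.476 0.600
outer loop
vertex 4.568 0.768 2.103
vertex 5.067 2.617 3.034
vertex 2.994 0.463 3.55
endloop
endfacet
facet normal 0.234 0.869 0.437
outer loop
vertex 3.492 2.313 4.481
vertex 5.067 2.617 3.034
vertex 2.952 2.712 3.977
endloop
endfacet
facet normal -0.644 0.475 -0.600
outer loop
vertex 4.526 3.017 2.53
vertex 4.028 1.167 1.599
vertex 2.952 2.712 3.977
endloop
endfacet
facet normal 0.234 0.868 0.438
outer loop
vertex 2.952 2.712 3.977
vertex 5.067 2.617 3.034
vertex 4.526 3.017 2.53
endloop
endfacet
facet normal 0.729 0.141 -0.670
outer loop
vertex 4.526 3.017 2.53
vertex 4.568 0.768 2.103
vertex 4.028 1.167 1.599
endloop
endfacet
facet normal 0.729 0.141 -0.670
outer loop
vertex 5.067 2.617 3.034
vertex 4.568 0.768 2.103
vertex 4.526 3.017 2.53
endloop
endfacet

endsolid


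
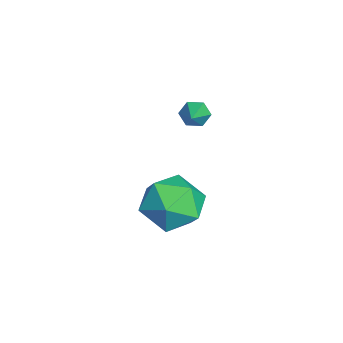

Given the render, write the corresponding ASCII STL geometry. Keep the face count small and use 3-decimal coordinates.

solid 
facet normal -0.879 0.097 -0.466
outer loop
vertex -2.619 1.914 0.819
vertex -2.86 1.67 1.223
vertex -2.804 2.197 1.227
endloop
endfacet
facet normal 0.612 0.752 -0.245
outer loop
vertex -2.619 1.914 0.819
vertex -2.804 2.197 1.227
vertex -1.78 1.55 1.797
endloop
endfacet
facet normal -0.879 0.097 -0.468
outer loop
vertex -2.804 2.197 1.227
vertex -2.86 1.67 1.223
vertex -3.046 1.952 1.631
endloop
endfacet
facet normal 0.175 0.792 0.585
outer loop
vertex -2.804 2.197 1.227
vertex -3.046 1.952 1.631
vertex -1.78 1.55 1.797
endloop
endfacet
facet normal -0.878 0.098 -0.468
outer loop
vertex -3.046 1.952 1.631
vertex -2.86 1.67 1.223
vertex -3.102 1.425 1.626
endloop
endfacet
facet normal -0.129 0.004 0.992
outer loop
vertex -3.046 1.952 1.631
vertex -3.102 1.425 1.626
vertex -1.78 1.55 1.797
endloop
endfacet
facet normal -0.878 0.098 -0.468
outer loop
vertex -3.102 1.425 1.626
vertex -2.86 1.67 1.223
vertex -2.916 1.143 1.218
endloop
endfacet
facet normal 0.004 -0.822 0.570
outer loop
vertex -3.102 1.425 1.626
vertex -2.916 1.143 1.218
vertex -1.78 1.55 1.797
endloop
endfacet
facet normal -0.880 0.098 -0.466
outer loop
vertex -2.916 1.143 1.218
vertex -2.86 1.67 1.223
vertex -2.675 1.387 0.814
endloop
endfacet
facet normal 0.440 -0.861 -0.258
outer loop
vertex -2.916 1.143 1.218
vertex -2.675 1.387 0.814
vertex -1.78 1.55 1.797
endloop
endfacet
facet normal -0.880 0.098 -0.466
outer loop
vertex -2.675 1.387 0.814
vertex -2.86 1.67 1.223
vertex -2.619 1.914 0.819
endloop
endfacet
facet normal 0.743 -0.073 -0.665
outer loop
vertex -2.675 1.387 0.814
vertex -2.619 1.914 0.819
vertex -1.78 1.55 1.797
endloop
endfacet
facet normal -0.837 0.539 0.091
outer loop
vertex 0.753 1.975 0.126
vertex 0.163 1.144 -0.375
vertex 0.29 1.15 0.754
endloop
endfacet
facet normal -0.381 0.686 0.620
outer loop
vertex 0.753 1.975 0.126
vertex 0.29 1.15 0.754
vertex 1.337 1.521 0.987
endloop
endfacet
facet normal 0.228 0.917 0.329
outer loop
vertex 0.753 1.975 0.126
vertex 1.337 1.521 0.987
vertex 1.858 1.744 0.003
endloop
endfacet
facet normal 0.148 0.913 -0.381
outer loop
vertex 0.753 1.975 0.126
vertex 1.858 1.744 0.003
vertex 1.132 1.511 -0.839
endloop
endfacet
facet normal -0.510 0.680 -0.527
outer loop
vertex 0.753 1.975 0.126
vertex 1.132 1.511 -0.839
vertex 0.163 1.144 -0.375
endloop
endfacet
facet normal -0.243 0.078 0.967
outer loop
vertex 1.337 1.521 0.987
vertex 0.29 1.15 0.754
vertex 1.108 0.409 1.019
endloop
endfacet
facet normal -0.981 -0.159 0.111
outer loop
vertex 0.29 1.15 0.754
vertex 0.163 1.144 -0.375
vertex 0.382 0.176 0.177
endloop
endfacet
facet normal -0.452 0.067 -0.890
outer loop
vertex 0.163 1.144 -0.375
vertex 1.132 1.511 -0.839
vertex 0.903 0.399 -0.807
endloop
endfacet
facet normal 0.614 0.444 -0.652
outer loop
vertex 1.132 1.511 -0.839
vertex 1.858 1.744 0.003
vertex 1.95 0.77 -0.574
endloop
endfacet
facet normal 0.743 0.451 0.495
outer loop
vertex 1.858 1.744 0.003
vertex 1.337 1.521 0.987
vertex 2.077 0.776 0.555
endloop
endfacet
facet normal -0.148 -0.913 0.381
outer loop
vertex 1.487 -0.055 0.054
vertex 1.108 0.409 1.019
vertex 0.382 0.176 0.177
endloop
endfacet
facet normal -0.228 -0.917 -0.329
outer loop
vertex 1.487 -0.055 0.054
vertex 0.382 0.176 0.177
vertex 0.903 0.399 -0.807
endloop
endfacet
facet normal 0.381 -0.686 -0.620
outer loop
vertex 1.487 -0.055 0.054
vertex 0.903 0.399 -0.807
vertex 1.95 0.77 -0.574
endloop
endfacet
facet normal 0.837 -0.539 -0.091
outer loop
vertex 1.487 -0.055 0.054
vertex 1.95 0.77 -0.574
vertex 2.077 0.776 0.555
endloop
endfacet
facet normal 0.510 -0.680 0.527
outer loop
vertex 1.487 -0.055 0.054
vertex 2.077 0.776 0.555
vertex 1.108 0.409 1.019
endloop
endfacet
facet normal -0.614 -0.444 0.652
outer loop
vertex 0.382 0.176 0.177
vertex 1.108 0.409 1.019
vertex 0.29 1.15 0.754
endloop
endfacet
facet normal -0.743 -0.451 -0.495
outer loop
vertex 0.903 0.399 -0.807
vertex 0.382 0.176 0.177
vertex 0.163 1.144 -0.375
endloop
endfacet
facet normal 0.243 -0.078 -0.967
outer loop
vertex 1.95 0.77 -0.574
vertex 0.903 0.399 -0.807
vertex 1.132 1.511 -0.839
endloop
endfacet
facet normal 0.981 0.159 -0.111
outer loop
vertex 2.077 0.776 0.555
vertex 1.95 0.77 -0.574
vertex 1.858 1.744 0.003
endloop
endfacet
facet normal 0.452 -0.067 0.890
outer loop
vertex 1.108 0.409 1.019
vertex 2.077 0.776 0.555
vertex 1.337 1.521 0.987
endloop
endfacet

endsolid


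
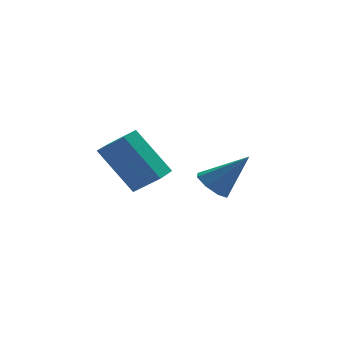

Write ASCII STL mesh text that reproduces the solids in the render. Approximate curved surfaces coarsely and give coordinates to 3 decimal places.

solid 
facet normal -0.626 0.254 -0.737
outer loop
vertex 2.442 -0.076 -4.41
vertex 1.926 -0.111 -3.984
vertex 2.349 0.371 -4.177
endloop
endfacet
facet normal 0.930 0.302 -0.208
outer loop
vertex 2.442 -0.076 -4.41
vertex 2.349 0.371 -4.177
vertex 2.954 -0.529 -2.776
endloop
endfacet
facet normal -0.626 0.255 -0.737
outer loop
vertex 2.349 0.371 -4.177
vertex 1.926 -0.111 -3.984
vertex 2.009 0.536 -3.831
endloop
endfacet
facet normal 0.604 0.763 0.230
outer loop
vertex 2.349 0.371 -4.177
vertex 2.009 0.536 -3.831
vertex 2.954 -0.529 -2.776
endloop
endfacet
facet normal -0.627 0.255 -0.736
outer loop
vertex 2.009 0.536 -3.831
vertex 1.926 -0.111 -3.984
vertex 1.62 0.321 -3.574
endloop
endfacet
facet normal 0.052 0.726 0.686
outer loop
vertex 2.009 0.536 -3.831
vertex 1.62 0.321 -3.574
vertex 2.954 -0.529 -2.776
endloop
endfacet
facet normal -0.627 0.255 -0.736
outer loop
vertex 1.62 0.321 -3.574
vertex 1.926 -0.111 -3.984
vertex 1.411 -0.146 -3.558
endloop
endfacet
facet normal -0.400 0.210 0.892
outer loop
vertex 1.62 0.321 -3.574
vertex 1.411 -0.146 -3.558
vertex 2.954 -0.529 -2.776
endloop
endfacet
facet normal -0.627 0.254 -0.737
outer loop
vertex 1.411 -0.146 -3.558
vertex 1.926 -0.111 -3.984
vertex 1.503 -0.594 -3.791
endloop
endfacet
facet normal -0.488 -0.479 0.729
outer loop
vertex 1.411 -0.146 -3.558
vertex 1.503 -0.594 -3.791
vertex 2.954 -0.529 -2.776
endloop
endfacet
facet normal -0.627 0.255 -0.737
outer loop
vertex 1.503 -0.594 -3.791
vertex 1.926 -0.111 -3.984
vertex 1.843 -0.758 -4.137
endloop
endfacet
facet normal -0.160 -0.944 0.290
outer loop
vertex 1.503 -0.594 -3.791
vertex 1.843 -0.758 -4.137
vertex 2.954 -0.529 -2.776
endloop
endfacet
facet normal -0.627 0.255 -0.737
outer loop
vertex 1.843 -0.758 -4.137
vertex 1.926 -0.111 -3.984
vertex 2.232 -0.544 -4.394
endloop
endfacet
facet normal 0.389 -0.906 -0.165
outer loop
vertex 1.843 -0.758 -4.137
vertex 2.232 -0.544 -4.394
vertex 2.954 -0.529 -2.776
endloop
endfacet
facet normal -0.626 0.256 -0.737
outer loop
vertex 2.232 -0.544 -4.394
vertex 1.926 -0.111 -3.984
vertex 2.442 -0.076 -4.41
endloop
endfacet
facet normal 0.842 -0.391 -0.372
outer loop
vertex 2.232 -0.544 -4.394
vertex 2.442 -0.076 -4.41
vertex 2.954 -0.529 -2.776
endloop
endfacet
facet normal -0.651 -0.758 0.025
outer loop
vertex -1.371 -1.431 -1.162
vertex -2.017 -0.897 -1.795
vertex -0.535 -2.198 -2.66
endloop
endfacet
facet normal 0.615 -0.508 0.603
outer loop
vertex 0.097 -1.463 -2.685
vertex -1.371 -1.431 -1.162
vertex -0.535 -2.198 -2.66
endloop
endfacet
facet normal -0.651 -0.758 0.025
outer loop
vertex -0.535 -2.198 -2.66
vertex -2.017 -0.897 -1.795
vertex -1.18 -1.665 -3.294
endloop
endfacet
facet normal 0.445 -0.409 -0.797
outer loop
vertex -1.18 -1.665 -3.294
vertex 0.097 -1.463 -2.685
vertex -0.535 -2.198 -2.66
endloop
endfacet
facet normal -0.444 0.409 0.798
outer loop
vertex -1.371 -1.431 -1.162
vertex -1.385 -0.162 -1.82
vertex -2.017 -0.897 -1.795
endloop
endfacet
facet normal 0.615 -0.508 0.603
outer loop
vertex -0.74 -0.695 -1.186
vertex -1.371 -1.431 -1.162
vertex 0.097 -1.463 -2.685
endloop
endfacet
facet normal -0.446 0.408 0.797
outer loop
vertex -0.74 -0.695 -1.186
vertex -1.385 -0.162 -1.82
vertex -1.371 -1.431 -1.162
endloop
endfacet
facet normal -0.615 0.508 -0.603
outer loop
vertex -2.017 -0.897 -1.795
vertex -1.385 -0.162 -1.82
vertex -1.18 -1.665 -3.294
endloop
endfacet
facet normal 0.445 -0.407 -0.798
outer loop
vertex -0.549 -0.929 -3.318
vertex 0.097 -1.463 -2.685
vertex -1.18 -1.665 -3.294
endloop
endfacet
facet normal -0.615 0.508 -0.603
outer loop
vertex -1.18 -1.665 -3.294
vertex -1.385 -0.162 -1.82
vertex -0.549 -0.929 -3.318
endloop
endfacet
facet normal 0.651 0.758 -0.025
outer loop
vertex -0.549 -0.929 -3.318
vertex -0.74 -0.695 -1.186
vertex 0.097 -1.463 -2.685
endloop
endfacet
facet normal 0.651 0.758 -0.025
outer loop
vertex -1.385 -0.162 -1.82
vertex -0.74 -0.695 -1.186
vertex -0.549 -0.929 -3.318
endloop
endfacet

endsolid


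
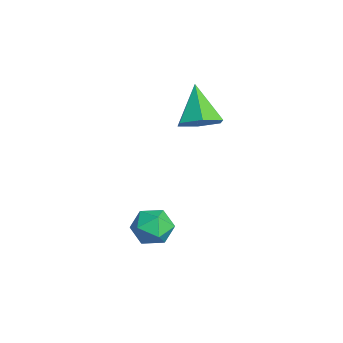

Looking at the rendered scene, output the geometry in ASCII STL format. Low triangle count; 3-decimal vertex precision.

solid 
facet normal 0.675 -0.049 -0.737
outer loop
vertex -1.791 1.063 1.129
vertex -2.486 1.144 0.487
vertex -2.059 1.922 0.826
endloop
endfacet
facet normal 0.355 0.408 0.841
outer loop
vertex -1.791 1.063 1.129
vertex -2.059 1.922 0.826
vertex -3.754 1.236 1.873
endloop
endfacet
facet normal 0.674 -0.049 -0.737
outer loop
vertex -2.059 1.922 0.826
vertex -2.486 1.144 0.487
vertex -2.755 2.003 0.184
endloop
endfacet
facet normal -0.182 0.931 0.315
outer loop
vertex -2.059 1.922 0.826
vertex -2.755 2.003 0.184
vertex -3.754 1.236 1.873
endloop
endfacet
facet normal 0.674 -0.049 -0.737
outer loop
vertex -2.755 2.003 0.184
vertex -2.486 1.144 0.487
vertex -3.182 1.225 -0.155
endloop
endfacet
facet normal -0.807 0.543 -0.231
outer loop
vertex -2.755 2.003 0.184
vertex -3.182 1.225 -0.155
vertex -3.754 1.236 1.873
endloop
endfacet
facet normal 0.674 -0.050 -0.737
outer loop
vertex -3.182 1.225 -0.155
vertex -2.486 1.144 0.487
vertex -2.913 0.365 0.149
endloop
endfacet
facet normal -0.895 -0.369 -0.250
outer loop
vertex -3.182 1.225 -0.155
vertex -2.913 0.365 0.149
vertex -3.754 1.236 1.873
endloop
endfacet
facet normal 0.675 -0.050 -0.737
outer loop
vertex -2.913 0.365 0.149
vertex -2.486 1.144 0.487
vertex -2.218 0.284 0.791
endloop
endfacet
facet normal -0.359 -0.892 0.276
outer loop
vertex -2.913 0.365 0.149
vertex -2.218 0.284 0.791
vertex -3.754 1.236 1.873
endloop
endfacet
facet normal 0.675 -0.050 -0.737
outer loop
vertex -2.218 0.284 0.791
vertex -2.486 1.144 0.487
vertex -1.791 1.063 1.129
endloop
endfacet
facet normal 0.267 -0.503 0.822
outer loop
vertex -2.218 0.284 0.791
vertex -1.791 1.063 1.129
vertex -3.754 1.236 1.873
endloop
endfacet
facet normal -0.829 0.035 0.559
outer loop
vertex -1.377 -1.224 -3.694
vertex -0.906 -1.542 -2.976
vertex -0.966 -0.641 -3.121
endloop
endfacet
facet normal -0.840 0.539 0.054
outer loop
vertex -1.377 -1.224 -3.694
vertex -0.966 -0.641 -3.121
vertex -0.931 -0.496 -4.024
endloop
endfacet
facet normal -0.784 0.217 -0.581
outer loop
vertex -1.377 -1.224 -3.694
vertex -0.931 -0.496 -4.024
vertex -0.85 -1.309 -4.437
endloop
endfacet
facet normal -0.738 -0.486 -0.468
outer loop
vertex -1.377 -1.224 -3.694
vertex -0.85 -1.309 -4.437
vertex -0.835 -1.955 -3.79
endloop
endfacet
facet normal -0.765 -0.599 0.237
outer loop
vertex -1.377 -1.224 -3.694
vertex -0.835 -1.955 -3.79
vertex -0.906 -1.542 -2.976
endloop
endfacet
facet normal -0.266 0.953 0.143
outer loop
vertex -0.931 -0.496 -4.024
vertex -0.966 -0.641 -3.121
vertex -0.185 -0.365 -3.51
endloop
endfacet
facet normal -0.247 0.138 0.959
outer loop
vertex -0.966 -0.641 -3.121
vertex -0.906 -1.542 -2.976
vertex -0.17 -1.011 -2.863
endloop
endfacet
facet normal -0.146 -0.887 0.438
outer loop
vertex -0.906 -1.542 -2.976
vertex -0.835 -1.955 -3.79
vertex -0.089 -1.824 -3.276
endloop
endfacet
facet normal -0.100 -0.705 -0.702
outer loop
vertex -0.835 -1.955 -3.79
vertex -0.85 -1.309 -4.437
vertex -0.054 -1.679 -4.179
endloop
endfacet
facet normal -0.176 0.432 -0.885
outer loop
vertex -0.85 -1.309 -4.437
vertex -0.931 -0.496 -4.024
vertex -0.114 -0.778 -4.324
endloop
endfacet
facet normal 0.738 0.486 0.468
outer loop
vertex 0.357 -1.096 -3.606
vertex -0.185 -0.365 -3.51
vertex -0.17 -1.011 -2.863
endloop
endfacet
facet normal 0.784 -0.217 0.581
outer loop
vertex 0.357 -1.096 -3.606
vertex -0.17 -1.011 -2.863
vertex -0.089 -1.824 -3.276
endloop
endfacet
facet normal 0.840 -0.539 -0.054
outer loop
vertex 0.357 -1.096 -3.606
vertex -0.089 -1.824 -3.276
vertex -0.054 -1.679 -4.179
endloop
endfacet
facet normal 0.829 -0.035 -0.559
outer loop
vertex 0.357 -1.096 -3.606
vertex -0.054 -1.679 -4.179
vertex -0.114 -0.778 -4.324
endloop
endfacet
facet normal 0.765 0.599 -0.237
outer loop
vertex 0.357 -1.096 -3.606
vertex -0.114 -0.778 -4.324
vertex -0.185 -0.365 -3.51
endloop
endfacet
facet normal 0.100 0.705 0.702
outer loop
vertex -0.17 -1.011 -2.863
vertex -0.185 -0.365 -3.51
vertex -0.966 -0.641 -3.121
endloop
endfacet
facet normal 0.176 -0.432 0.885
outer loop
vertex -0.089 -1.824 -3.276
vertex -0.17 -1.011 -2.863
vertex -0.906 -1.542 -2.976
endloop
endfacet
facet normal 0.266 -0.953 -0.143
outer loop
vertex -0.054 -1.679 -4.179
vertex -0.089 -1.824 -3.276
vertex -0.835 -1.955 -3.79
endloop
endfacet
facet normal 0.247 -0.138 -0.959
outer loop
vertex -0.114 -0.778 -4.324
vertex -0.054 -1.679 -4.179
vertex -0.85 -1.309 -4.437
endloop
endfacet
facet normal 0.146 0.887 -0.438
outer loop
vertex -0.185 -0.365 -3.51
vertex -0.114 -0.778 -4.324
vertex -0.931 -0.496 -4.024
endloop
endfacet

endsolid


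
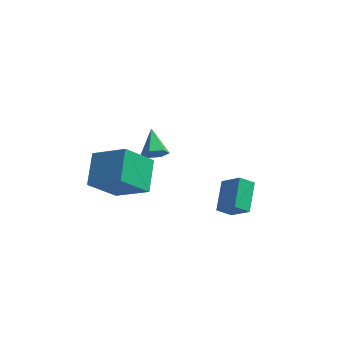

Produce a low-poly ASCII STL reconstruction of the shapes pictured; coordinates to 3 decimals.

solid 
facet normal 0.286 -0.826 -0.486
outer loop
vertex -1.771 1.446 -1.347
vertex -2.256 1.602 -1.898
vertex -1.554 1.864 -1.93
endloop
endfacet
facet normal 0.744 0.380 0.549
outer loop
vertex -1.771 1.446 -1.347
vertex -1.554 1.864 -1.93
vertex -2.724 2.958 -1.102
endloop
endfacet
facet normal 0.286 -0.826 -0.485
outer loop
vertex -1.554 1.864 -1.93
vertex -2.256 1.602 -1.898
vertex -2.038 2.02 -2.481
endloop
endfacet
facet normal 0.553 0.790 -0.262
outer loop
vertex -1.554 1.864 -1.93
vertex -2.038 2.02 -2.481
vertex -2.724 2.958 -1.102
endloop
endfacet
facet normal 0.286 -0.826 -0.486
outer loop
vertex -2.038 2.02 -2.481
vertex -2.256 1.602 -1.898
vertex -2.74 1.758 -2.448
endloop
endfacet
facet normal -0.296 0.715 -0.634
outer loop
vertex -2.038 2.02 -2.481
vertex -2.74 1.758 -2.448
vertex -2.724 2.958 -1.102
endloop
endfacet
facet normal 0.286 -0.826 -0.486
outer loop
vertex -2.74 1.758 -2.448
vertex -2.256 1.602 -1.898
vertex -2.958 1.34 -1.865
endloop
endfacet
facet normal -0.954 0.229 -0.193
outer loop
vertex -2.74 1.758 -2.448
vertex -2.958 1.34 -1.865
vertex -2.724 2.958 -1.102
endloop
endfacet
facet normal 0.286 -0.827 -0.484
outer loop
vertex -2.958 1.34 -1.865
vertex -2.256 1.602 -1.898
vertex -2.473 1.185 -1.314
endloop
endfacet
facet normal -0.763 -0.182 0.620
outer loop
vertex -2.958 1.34 -1.865
vertex -2.473 1.185 -1.314
vertex -2.724 2.958 -1.102
endloop
endfacet
facet normal 0.285 -0.827 -0.485
outer loop
vertex -2.473 1.185 -1.314
vertex -2.256 1.602 -1.898
vertex -1.771 1.446 -1.347
endloop
endfacet
facet normal 0.086 -0.106 0.991
outer loop
vertex -2.473 1.185 -1.314
vertex -1.771 1.446 -1.347
vertex -2.724 2.958 -1.102
endloop
endfacet
facet normal -0.559 -0.420 0.715
outer loop
vertex -3.165 -1.141 0.928
vertex -4.976 -0.661 -0.206
vertex -3.048 -2.858 0.012
endloop
endfacet
facet normal 0.827 -0.220 0.517
outer loop
vertex -1.824 -1.939 -1.554
vertex -3.165 -1.141 0.928
vertex -3.048 -2.858 0.012
endloop
endfacet
facet normal -0.559 -0.419 0.715
outer loop
vertex -3.048 -2.858 0.012
vertex -4.976 -0.661 -0.206
vertex -4.859 -2.378 -1.121
endloop
endfacet
facet normal 0.060 -0.881 -0.470
outer loop
vertex -4.859 -2.378 -1.121
vertex -1.824 -1.939 -1.554
vertex -3.048 -2.858 0.012
endloop
endfacet
facet normal -0.061 0.881 0.470
outer loop
vertex -3.165 -1.141 0.928
vertex -3.752 0.258 -1.772
vertex -4.976 -0.661 -0.206
endloop
endfacet
facet normal 0.827 -0.219 0.517
outer loop
vertex -1.941 -0.222 -0.639
vertex -3.165 -1.141 0.928
vertex -1.824 -1.939 -1.554
endloop
endfacet
facet normal -0.060 0.881 0.470
outer loop
vertex -1.941 -0.222 -0.639
vertex -3.752 0.258 -1.772
vertex -3.165 -1.141 0.928
endloop
endfacet
facet normal -0.827 0.219 -0.518
outer loop
vertex -4.976 -0.661 -0.206
vertex -3.752 0.258 -1.772
vertex -4.859 -2.378 -1.121
endloop
endfacet
facet normal 0.060 -0.881 -0.469
outer loop
vertex -3.635 -1.459 -2.688
vertex -1.824 -1.939 -1.554
vertex -4.859 -2.378 -1.121
endloop
endfacet
facet normal -0.827 0.220 -0.517
outer loop
vertex -4.859 -2.378 -1.121
vertex -3.752 0.258 -1.772
vertex -3.635 -1.459 -2.688
endloop
endfacet
facet normal 0.559 0.419 -0.715
outer loop
vertex -3.635 -1.459 -2.688
vertex -1.941 -0.222 -0.639
vertex -1.824 -1.939 -1.554
endloop
endfacet
facet normal 0.559 0.420 -0.715
outer loop
vertex -3.752 0.258 -1.772
vertex -1.941 -0.222 -0.639
vertex -3.635 -1.459 -2.688
endloop
endfacet
facet normal -0.674 0.338 -0.657
outer loop
vertex 1.742 -3.109 -1.216
vertex 1.727 -1.551 -0.398
vertex 2.436 -2.809 -1.774
endloop
endfacet
facet normal 0.009 -0.885 -0.465
outer loop
vertex 3.393 -3.289 -0.842
vertex 1.742 -3.109 -1.216
vertex 2.436 -2.809 -1.774
endloop
endfacet
facet normal -0.674 0.338 -0.657
outer loop
vertex 2.436 -2.809 -1.774
vertex 1.727 -1.551 -0.398
vertex 2.421 -1.251 -0.956
endloop
endfacet
facet normal 0.738 0.319 -0.594
outer loop
vertex 2.421 -1.251 -0.956
vertex 3.393 -3.289 -0.842
vertex 2.436 -2.809 -1.774
endloop
endfacet
facet normal -0.738 -0.319 0.594
outer loop
vertex 1.742 -3.109 -1.216
vertex 2.684 -2.031 0.534
vertex 1.727 -1.551 -0.398
endloop
endfacet
facet normal 0.009 -0.885 -0.465
outer loop
vertex 2.699 -3.589 -0.284
vertex 1.742 -3.109 -1.216
vertex 3.393 -3.289 -0.842
endloop
endfacet
facet normal -0.738 -0.319 0.594
outer loop
vertex 2.699 -3.589 -0.284
vertex 2.684 -2.031 0.534
vertex 1.742 -3.109 -1.216
endloop
endfacet
facet normal -0.009 0.885 0.465
outer loop
vertex 1.727 -1.551 -0.398
vertex 2.684 -2.031 0.534
vertex 2.421 -1.251 -0.956
endloop
endfacet
facet normal 0.738 0.319 -0.594
outer loop
vertex 3.378 -1.731 -0.024
vertex 3.393 -3.289 -0.842
vertex 2.421 -1.251 -0.956
endloop
endfacet
facet normal -0.009 0.885 0.465
outer loop
vertex 2.421 -1.251 -0.956
vertex 2.684 -2.031 0.534
vertex 3.378 -1.731 -0.024
endloop
endfacet
facet normal 0.674 -0.338 0.657
outer loop
vertex 3.378 -1.731 -0.024
vertex 2.699 -3.589 -0.284
vertex 3.393 -3.289 -0.842
endloop
endfacet
facet normal 0.674 -0.338 0.657
outer loop
vertex 2.684 -2.031 0.534
vertex 2.699 -3.589 -0.284
vertex 3.378 -1.731 -0.024
endloop
endfacet

endsolid


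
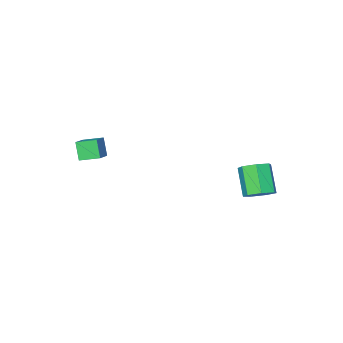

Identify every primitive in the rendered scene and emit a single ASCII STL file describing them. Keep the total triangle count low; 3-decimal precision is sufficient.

solid 
facet normal 0.247 0.591 -0.768
outer loop
vertex -2.499 4.176 1.594
vertex -3.411 4.134 1.268
vertex -3.018 4.771 1.885
endloop
endfacet
facet normal 0.747 0.388 0.539
outer loop
vertex -2.499 4.176 1.594
vertex -3.018 4.771 1.885
vertex -2.996 2.988 3.138
endloop
endfacet
facet normal 0.747 0.388 0.540
outer loop
vertex -2.996 2.988 3.138
vertex -3.018 4.771 1.885
vertex -3.516 3.584 3.429
endloop
endfacet
facet normal -0.247 -0.591 0.768
outer loop
vertex -2.996 2.988 3.138
vertex -3.516 3.584 3.429
vertex -3.909 2.946 2.812
endloop
endfacet
facet normal 0.247 0.591 -0.768
outer loop
vertex -3.018 4.771 1.885
vertex -3.411 4.134 1.268
vertex -3.834 4.886 1.711
endloop
endfacet
facet normal -0.017 0.795 0.606
outer loop
vertex -3.018 4.771 1.885
vertex -3.834 4.886 1.711
vertex -3.516 3.584 3.429
endloop
endfacet
facet normal -0.017 0.795 0.606
outer loop
vertex -3.516 3.584 3.429
vertex -3.834 4.886 1.711
vertex -4.331 3.699 3.255
endloop
endfacet
facet normal -0.247 -0.591 0.768
outer loop
vertex -3.516 3.584 3.429
vertex -4.331 3.699 3.255
vertex -3.909 2.946 2.812
endloop
endfacet
facet normal 0.248 0.591 -0.767
outer loop
vertex -3.834 4.886 1.711
vertex -3.411 4.134 1.268
vertex -4.331 4.435 1.203
endloop
endfacet
facet normal -0.768 0.603 0.216
outer loop
vertex -3.834 4.886 1.711
vertex -4.331 4.435 1.203
vertex -4.331 3.699 3.255
endloop
endfacet
facet normal -0.768 0.603 0.216
outer loop
vertex -4.331 3.699 3.255
vertex -4.331 4.435 1.203
vertex -4.828 3.248 2.747
endloop
endfacet
facet normal -0.248 -0.591 0.768
outer loop
vertex -4.331 3.699 3.255
vertex -4.828 3.248 2.747
vertex -3.909 2.946 2.812
endloop
endfacet
facet normal 0.247 0.590 -0.768
outer loop
vertex -4.331 4.435 1.203
vertex -3.411 4.134 1.268
vertex -4.136 3.757 0.745
endloop
endfacet
facet normal -0.941 -0.043 -0.336
outer loop
vertex -4.331 4.435 1.203
vertex -4.136 3.757 0.745
vertex -4.828 3.248 2.747
endloop
endfacet
facet normal -0.941 -0.043 -0.336
outer loop
vertex -4.828 3.248 2.747
vertex -4.136 3.757 0.745
vertex -4.633 2.569 2.289
endloop
endfacet
facet normal -0.248 -0.590 0.769
outer loop
vertex -4.828 3.248 2.747
vertex -4.633 2.569 2.289
vertex -3.909 2.946 2.812
endloop
endfacet
facet normal 0.247 0.590 -0.768
outer loop
vertex -4.136 3.757 0.745
vertex -3.411 4.134 1.268
vertex -3.395 3.362 0.68
endloop
endfacet
facet normal -0.406 -0.657 -0.636
outer loop
vertex -4.136 3.757 0.745
vertex -3.395 3.362 0.68
vertex -4.633 2.569 2.289
endloop
endfacet
facet normal -0.405 -0.657 -0.636
outer loop
vertex -4.633 2.569 2.289
vertex -3.395 3.362 0.68
vertex -3.892 2.175 2.224
endloop
endfacet
facet normal -0.247 -0.591 0.768
outer loop
vertex -4.633 2.569 2.289
vertex -3.892 2.175 2.224
vertex -3.909 2.946 2.812
endloop
endfacet
facet normal 0.247 0.590 -0.768
outer loop
vertex -3.395 3.362 0.68
vertex -3.411 4.134 1.268
vertex -2.667 3.549 1.058
endloop
endfacet
facet normal 0.436 -0.776 -0.456
outer loop
vertex -3.395 3.362 0.68
vertex -2.667 3.549 1.058
vertex -3.892 2.175 2.224
endloop
endfacet
facet normal 0.436 -0.776 -0.456
outer loop
vertex -3.892 2.175 2.224
vertex -2.667 3.549 1.058
vertex -3.164 2.362 2.602
endloop
endfacet
facet normal -0.247 -0.591 0.768
outer loop
vertex -3.892 2.175 2.224
vertex -3.164 2.362 2.602
vertex -3.909 2.946 2.812
endloop
endfacet
facet normal 0.247 0.590 -0.768
outer loop
vertex -2.667 3.549 1.058
vertex -3.411 4.134 1.268
vertex -2.499 4.176 1.594
endloop
endfacet
facet normal 0.948 -0.311 0.066
outer loop
vertex -2.667 3.549 1.058
vertex -2.499 4.176 1.594
vertex -3.164 2.362 2.602
endloop
endfacet
facet normal 0.948 -0.311 0.066
outer loop
vertex -3.164 2.362 2.602
vertex -2.499 4.176 1.594
vertex -2.996 2.988 3.138
endloop
endfacet
facet normal -0.247 -0.591 0.768
outer loop
vertex -3.164 2.362 2.602
vertex -2.996 2.988 3.138
vertex -3.909 2.946 2.812
endloop
endfacet
facet normal -0.698 0.671 0.249
outer loop
vertex 1.849 -3.707 3.813
vertex 2.82 -2.907 4.38
vertex 2.02 -3.107 2.673
endloop
endfacet
facet normal -0.704 -0.580 -0.411
outer loop
vertex 2.9 -3.953 2.36
vertex 1.849 -3.707 3.813
vertex 2.02 -3.107 2.673
endloop
endfacet
facet normal -0.698 0.672 0.248
outer loop
vertex 2.02 -3.107 2.673
vertex 2.82 -2.907 4.38
vertex 2.992 -2.307 3.24
endloop
endfacet
facet normal 0.132 0.462 -0.877
outer loop
vertex 2.992 -2.307 3.24
vertex 2.9 -3.953 2.36
vertex 2.02 -3.107 2.673
endloop
endfacet
facet normal -0.132 -0.462 0.877
outer loop
vertex 1.849 -3.707 3.813
vertex 3.7 -3.753 4.067
vertex 2.82 -2.907 4.38
endloop
endfacet
facet normal -0.704 -0.579 -0.411
outer loop
vertex 2.728 -4.553 3.5
vertex 1.849 -3.707 3.813
vertex 2.9 -3.953 2.36
endloop
endfacet
facet normal -0.132 -0.462 0.877
outer loop
vertex 2.728 -4.553 3.5
vertex 3.7 -3.753 4.067
vertex 1.849 -3.707 3.813
endloop
endfacet
facet normal 0.704 0.580 0.411
outer loop
vertex 2.82 -2.907 4.38
vertex 3.7 -3.753 4.067
vertex 2.992 -2.307 3.24
endloop
endfacet
facet normal 0.132 0.462 -0.877
outer loop
vertex 3.871 -3.153 2.927
vertex 2.9 -3.953 2.36
vertex 2.992 -2.307 3.24
endloop
endfacet
facet normal 0.704 0.580 0.411
outer loop
vertex 2.992 -2.307 3.24
vertex 3.7 -3.753 4.067
vertex 3.871 -3.153 2.927
endloop
endfacet
facet normal 0.698 -0.672 -0.248
outer loop
vertex 3.871 -3.153 2.927
vertex 2.728 -4.553 3.5
vertex 2.9 -3.953 2.36
endloop
endfacet
facet normal 0.698 -0.672 -0.249
outer loop
vertex 3.7 -3.753 4.067
vertex 2.728 -4.553 3.5
vertex 3.871 -3.153 2.927
endloop
endfacet

endsolid


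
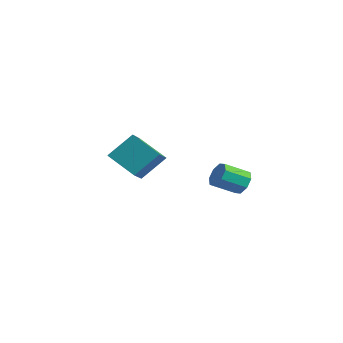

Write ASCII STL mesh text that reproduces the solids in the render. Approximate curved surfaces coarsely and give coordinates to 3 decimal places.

solid 
facet normal -0.769 -0.339 0.542
outer loop
vertex -3.989 1.403 -0.854
vertex -4.708 2.165 -1.398
vertex -4.263 0.438 -1.845
endloop
endfacet
facet normal 0.609 -0.646 0.461
outer loop
vertex -3.132 0.935 -2.642
vertex -3.989 1.403 -0.854
vertex -4.263 0.438 -1.845
endloop
endfacet
facet normal -0.770 -0.338 0.542
outer loop
vertex -4.263 0.438 -1.845
vertex -4.708 2.165 -1.398
vertex -4.981 1.2 -2.389
endloop
endfacet
facet normal -0.194 -0.685 -0.703
outer loop
vertex -4.981 1.2 -2.389
vertex -3.132 0.935 -2.642
vertex -4.263 0.438 -1.845
endloop
endfacet
facet normal 0.194 0.685 0.702
outer loop
vertex -3.989 1.403 -0.854
vertex -3.577 2.662 -2.195
vertex -4.708 2.165 -1.398
endloop
endfacet
facet normal 0.609 -0.646 0.461
outer loop
vertex -2.859 1.9 -1.651
vertex -3.989 1.403 -0.854
vertex -3.132 0.935 -2.642
endloop
endfacet
facet normal 0.194 0.685 0.702
outer loop
vertex -2.859 1.9 -1.651
vertex -3.577 2.662 -2.195
vertex -3.989 1.403 -0.854
endloop
endfacet
facet normal -0.609 0.646 -0.461
outer loop
vertex -4.708 2.165 -1.398
vertex -3.577 2.662 -2.195
vertex -4.981 1.2 -2.389
endloop
endfacet
facet normal -0.194 -0.685 -0.702
outer loop
vertex -3.851 1.697 -3.186
vertex -3.132 0.935 -2.642
vertex -4.981 1.2 -2.389
endloop
endfacet
facet normal -0.609 0.646 -0.461
outer loop
vertex -4.981 1.2 -2.389
vertex -3.577 2.662 -2.195
vertex -3.851 1.697 -3.186
endloop
endfacet
facet normal 0.769 0.339 -0.542
outer loop
vertex -3.851 1.697 -3.186
vertex -2.859 1.9 -1.651
vertex -3.132 0.935 -2.642
endloop
endfacet
facet normal 0.769 0.338 -0.542
outer loop
vertex -3.577 2.662 -2.195
vertex -2.859 1.9 -1.651
vertex -3.851 1.697 -3.186
endloop
endfacet
facet normal 0.266 0.844 -0.465
outer loop
vertex 1.233 3.241 -1.948
vertex 0.758 3.208 -2.279
vertex 0.886 3.45 -1.767
endloop
endfacet
facet normal 0.564 0.256 0.785
outer loop
vertex 1.233 3.241 -1.948
vertex 0.886 3.45 -1.767
vertex 0.938 2.304 -1.431
endloop
endfacet
facet normal 0.564 0.256 0.785
outer loop
vertex 0.938 2.304 -1.431
vertex 0.886 3.45 -1.767
vertex 0.591 2.514 -1.25
endloop
endfacet
facet normal -0.267 -0.843 0.467
outer loop
vertex 0.938 2.304 -1.431
vertex 0.591 2.514 -1.25
vertex 0.462 2.272 -1.761
endloop
endfacet
facet normal 0.267 0.844 -0.466
outer loop
vertex 0.886 3.45 -1.767
vertex 0.758 3.208 -2.279
vertex 0.464 3.518 -1.886
endloop
endfacet
facet normal -0.155 0.515 0.843
outer loop
vertex 0.886 3.45 -1.767
vertex 0.464 3.518 -1.886
vertex 0.591 2.514 -1.25
endloop
endfacet
facet normal -0.156 0.514 0.843
outer loop
vertex 0.591 2.514 -1.25
vertex 0.464 3.518 -1.886
vertex 0.168 2.581 -1.369
endloop
endfacet
facet normal -0.265 -0.844 0.467
outer loop
vertex 0.591 2.514 -1.25
vertex 0.168 2.581 -1.369
vertex 0.462 2.272 -1.761
endloop
endfacet
facet normal 0.266 0.844 -0.466
outer loop
vertex 0.464 3.518 -1.886
vertex 0.758 3.208 -2.279
vertex 0.214 3.404 -2.235
endloop
endfacet
facet normal -0.783 0.472 0.407
outer loop
vertex 0.464 3.518 -1.886
vertex 0.214 3.404 -2.235
vertex 0.168 2.581 -1.369
endloop
endfacet
facet normal -0.781 0.473 0.408
outer loop
vertex 0.168 2.581 -1.369
vertex 0.214 3.404 -2.235
vertex -0.082 2.468 -1.717
endloop
endfacet
facet normal -0.266 -0.844 0.465
outer loop
vertex 0.168 2.581 -1.369
vertex -0.082 2.468 -1.717
vertex 0.462 2.272 -1.761
endloop
endfacet
facet normal 0.266 0.844 -0.466
outer loop
vertex 0.214 3.404 -2.235
vertex 0.758 3.208 -2.279
vertex 0.282 3.176 -2.609
endloop
endfacet
facet normal -0.952 0.153 -0.267
outer loop
vertex 0.214 3.404 -2.235
vertex 0.282 3.176 -2.609
vertex -0.082 2.468 -1.717
endloop
endfacet
facet normal -0.951 0.152 -0.268
outer loop
vertex -0.082 2.468 -1.717
vertex 0.282 3.176 -2.609
vertex -0.013 2.239 -2.092
endloop
endfacet
facet normal -0.266 -0.844 0.466
outer loop
vertex -0.082 2.468 -1.717
vertex -0.013 2.239 -2.092
vertex 0.462 2.272 -1.761
endloop
endfacet
facet normal 0.267 0.843 -0.467
outer loop
vertex 0.282 3.176 -2.609
vertex 0.758 3.208 -2.279
vertex 0.629 2.966 -2.79
endloop
endfacet
facet normal -0.564 -0.256 -0.785
outer loop
vertex 0.282 3.176 -2.609
vertex 0.629 2.966 -2.79
vertex -0.013 2.239 -2.092
endloop
endfacet
facet normal -0.564 -0.256 -0.785
outer loop
vertex -0.013 2.239 -2.092
vertex 0.629 2.966 -2.79
vertex 0.334 2.03 -2.273
endloop
endfacet
facet normal -0.266 -0.844 0.465
outer loop
vertex -0.013 2.239 -2.092
vertex 0.334 2.03 -2.273
vertex 0.462 2.272 -1.761
endloop
endfacet
facet normal 0.265 0.844 -0.467
outer loop
vertex 0.629 2.966 -2.79
vertex 0.758 3.208 -2.279
vertex 1.052 2.899 -2.671
endloop
endfacet
facet normal 0.156 -0.515 -0.843
outer loop
vertex 0.629 2.966 -2.79
vertex 1.052 2.899 -2.671
vertex 0.334 2.03 -2.273
endloop
endfacet
facet normal 0.155 -0.514 -0.843
outer loop
vertex 0.334 2.03 -2.273
vertex 1.052 2.899 -2.671
vertex 0.756 1.962 -2.154
endloop
endfacet
facet normal -0.267 -0.844 0.466
outer loop
vertex 0.334 2.03 -2.273
vertex 0.756 1.962 -2.154
vertex 0.462 2.272 -1.761
endloop
endfacet
facet normal 0.266 0.844 -0.465
outer loop
vertex 1.052 2.899 -2.671
vertex 0.758 3.208 -2.279
vertex 1.302 3.012 -2.323
endloop
endfacet
facet normal 0.781 -0.472 -0.408
outer loop
vertex 1.052 2.899 -2.671
vertex 1.302 3.012 -2.323
vertex 0.756 1.962 -2.154
endloop
endfacet
facet normal 0.782 -0.472 -0.406
outer loop
vertex 0.756 1.962 -2.154
vertex 1.302 3.012 -2.323
vertex 1.006 2.076 -1.805
endloop
endfacet
facet normal -0.266 -0.844 0.466
outer loop
vertex 0.756 1.962 -2.154
vertex 1.006 2.076 -1.805
vertex 0.462 2.272 -1.761
endloop
endfacet
facet normal 0.266 0.844 -0.466
outer loop
vertex 1.302 3.012 -2.323
vertex 0.758 3.208 -2.279
vertex 1.233 3.241 -1.948
endloop
endfacet
facet normal 0.951 -0.152 0.268
outer loop
vertex 1.302 3.012 -2.323
vertex 1.233 3.241 -1.948
vertex 1.006 2.076 -1.805
endloop
endfacet
facet normal 0.952 -0.153 0.266
outer loop
vertex 1.006 2.076 -1.805
vertex 1.233 3.241 -1.948
vertex 0.938 2.304 -1.431
endloop
endfacet
facet normal -0.266 -0.844 0.466
outer loop
vertex 1.006 2.076 -1.805
vertex 0.938 2.304 -1.431
vertex 0.462 2.272 -1.761
endloop
endfacet

endsolid


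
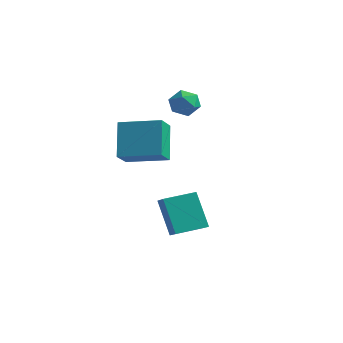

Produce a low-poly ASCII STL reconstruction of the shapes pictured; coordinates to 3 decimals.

solid 
facet normal -0.658 0.551 0.513
outer loop
vertex -3.233 3.377 3.666
vertex -2.747 3.277 4.396
vertex -2.597 3.959 3.856
endloop
endfacet
facet normal -0.637 0.752 -0.171
outer loop
vertex -3.233 3.377 3.666
vertex -2.597 3.959 3.856
vertex -2.705 3.679 3.026
endloop
endfacet
facet normal -0.799 0.185 -0.572
outer loop
vertex -3.233 3.377 3.666
vertex -2.705 3.679 3.026
vertex -2.922 2.823 3.053
endloop
endfacet
facet normal -0.920 -0.367 -0.135
outer loop
vertex -3.233 3.377 3.666
vertex -2.922 2.823 3.053
vertex -2.947 2.574 3.9
endloop
endfacet
facet normal -0.833 -0.141 0.535
outer loop
vertex -3.233 3.377 3.666
vertex -2.947 2.574 3.9
vertex -2.747 3.277 4.396
endloop
endfacet
facet normal 0.032 0.946 -0.323
outer loop
vertex -2.705 3.679 3.026
vertex -2.597 3.959 3.856
vertex -1.893 3.766 3.36
endloop
endfacet
facet normal -0.001 0.621 0.784
outer loop
vertex -2.597 3.959 3.856
vertex -2.747 3.277 4.396
vertex -1.918 3.517 4.207
endloop
endfacet
facet normal -0.284 -0.498 0.820
outer loop
vertex -2.747 3.277 4.396
vertex -2.947 2.574 3.9
vertex -2.135 2.661 4.234
endloop
endfacet
facet normal -0.425 -0.865 -0.267
outer loop
vertex -2.947 2.574 3.9
vertex -2.922 2.823 3.053
vertex -2.243 2.381 3.404
endloop
endfacet
facet normal -0.230 0.028 -0.973
outer loop
vertex -2.922 2.823 3.053
vertex -2.705 3.679 3.026
vertex -2.093 3.063 2.864
endloop
endfacet
facet normal 0.920 0.367 0.135
outer loop
vertex -1.607 2.963 3.594
vertex -1.893 3.766 3.36
vertex -1.918 3.517 4.207
endloop
endfacet
facet normal 0.799 -0.185 0.572
outer loop
vertex -1.607 2.963 3.594
vertex -1.918 3.517 4.207
vertex -2.135 2.661 4.234
endloop
endfacet
facet normal 0.637 -0.752 0.171
outer loop
vertex -1.607 2.963 3.594
vertex -2.135 2.661 4.234
vertex -2.243 2.381 3.404
endloop
endfacet
facet normal 0.658 -0.551 -0.513
outer loop
vertex -1.607 2.963 3.594
vertex -2.243 2.381 3.404
vertex -2.093 3.063 2.864
endloop
endfacet
facet normal 0.833 0.141 -0.535
outer loop
vertex -1.607 2.963 3.594
vertex -2.093 3.063 2.864
vertex -1.893 3.766 3.36
endloop
endfacet
facet normal 0.425 0.865 0.267
outer loop
vertex -1.918 3.517 4.207
vertex -1.893 3.766 3.36
vertex -2.597 3.959 3.856
endloop
endfacet
facet normal 0.230 -0.028 0.973
outer loop
vertex -2.135 2.661 4.234
vertex -1.918 3.517 4.207
vertex -2.747 3.277 4.396
endloop
endfacet
facet normal -0.032 -0.946 0.323
outer loop
vertex -2.243 2.381 3.404
vertex -2.135 2.661 4.234
vertex -2.947 2.574 3.9
endloop
endfacet
facet normal 0.001 -0.621 -0.784
outer loop
vertex -2.093 3.063 2.864
vertex -2.243 2.381 3.404
vertex -2.922 2.823 3.053
endloop
endfacet
facet normal 0.284 0.498 -0.820
outer loop
vertex -1.893 3.766 3.36
vertex -2.093 3.063 2.864
vertex -2.705 3.679 3.026
endloop
endfacet
facet normal -0.733 0.488 -0.473
outer loop
vertex -1.422 -0.04 -1.679
vertex -0.596 1.407 -1.466
vertex -0.398 -0.345 -3.579
endloop
endfacet
facet normal -0.492 -0.861 -0.127
outer loop
vertex 0.416 -0.887 -3.054
vertex -1.422 -0.04 -1.679
vertex -0.398 -0.345 -3.579
endloop
endfacet
facet normal -0.733 0.488 -0.473
outer loop
vertex -0.398 -0.345 -3.579
vertex -0.596 1.407 -1.466
vertex 0.428 1.102 -3.367
endloop
endfacet
facet normal 0.469 -0.140 -0.872
outer loop
vertex 0.428 1.102 -3.367
vertex 0.416 -0.887 -3.054
vertex -0.398 -0.345 -3.579
endloop
endfacet
facet normal -0.469 0.140 0.872
outer loop
vertex -1.422 -0.04 -1.679
vertex 0.218 0.865 -0.941
vertex -0.596 1.407 -1.466
endloop
endfacet
facet normal -0.492 -0.861 -0.127
outer loop
vertex -0.608 -0.582 -1.153
vertex -1.422 -0.04 -1.679
vertex 0.416 -0.887 -3.054
endloop
endfacet
facet normal -0.470 0.140 0.872
outer loop
vertex -0.608 -0.582 -1.153
vertex 0.218 0.865 -0.941
vertex -1.422 -0.04 -1.679
endloop
endfacet
facet normal 0.492 0.861 0.127
outer loop
vertex -0.596 1.407 -1.466
vertex 0.218 0.865 -0.941
vertex 0.428 1.102 -3.367
endloop
endfacet
facet normal 0.470 -0.140 -0.872
outer loop
vertex 1.242 0.56 -2.841
vertex 0.416 -0.887 -3.054
vertex 0.428 1.102 -3.367
endloop
endfacet
facet normal 0.492 0.861 0.127
outer loop
vertex 0.428 1.102 -3.367
vertex 0.218 0.865 -0.941
vertex 1.242 0.56 -2.841
endloop
endfacet
facet normal 0.733 -0.488 0.473
outer loop
vertex 1.242 0.56 -2.841
vertex -0.608 -0.582 -1.153
vertex 0.416 -0.887 -3.054
endloop
endfacet
facet normal 0.733 -0.488 0.474
outer loop
vertex 0.218 0.865 -0.941
vertex -0.608 -0.582 -1.153
vertex 1.242 0.56 -2.841
endloop
endfacet
facet normal -0.884 -0.442 -0.149
outer loop
vertex -1.956 -2.309 1.789
vertex -2.726 -1.362 3.546
vertex -2.375 -1.209 1.012
endloop
endfacet
facet normal 0.361 -0.443 -0.821
outer loop
vertex -0.474 -0.258 1.334
vertex -1.956 -2.309 1.789
vertex -2.375 -1.209 1.012
endloop
endfacet
facet normal -0.884 -0.443 -0.149
outer loop
vertex -2.375 -1.209 1.012
vertex -2.726 -1.362 3.546
vertex -3.146 -0.262 2.77
endloop
endfacet
facet normal -0.297 0.780 -0.551
outer loop
vertex -3.146 -0.262 2.77
vertex -0.474 -0.258 1.334
vertex -2.375 -1.209 1.012
endloop
endfacet
facet normal 0.297 -0.780 0.551
outer loop
vertex -1.956 -2.309 1.789
vertex -0.825 -0.411 3.868
vertex -2.726 -1.362 3.546
endloop
endfacet
facet normal 0.360 -0.442 -0.822
outer loop
vertex -0.054 -1.358 2.11
vertex -1.956 -2.309 1.789
vertex -0.474 -0.258 1.334
endloop
endfacet
facet normal 0.297 -0.780 0.551
outer loop
vertex -0.054 -1.358 2.11
vertex -0.825 -0.411 3.868
vertex -1.956 -2.309 1.789
endloop
endfacet
facet normal -0.360 0.442 0.822
outer loop
vertex -2.726 -1.362 3.546
vertex -0.825 -0.411 3.868
vertex -3.146 -0.262 2.77
endloop
endfacet
facet normal -0.297 0.780 -0.551
outer loop
vertex -1.244 0.689 3.091
vertex -0.474 -0.258 1.334
vertex -3.146 -0.262 2.77
endloop
endfacet
facet normal -0.360 0.443 0.821
outer loop
vertex -3.146 -0.262 2.77
vertex -0.825 -0.411 3.868
vertex -1.244 0.689 3.091
endloop
endfacet
facet normal 0.884 0.443 0.149
outer loop
vertex -1.244 0.689 3.091
vertex -0.054 -1.358 2.11
vertex -0.474 -0.258 1.334
endloop
endfacet
facet normal 0.884 0.442 0.149
outer loop
vertex -0.825 -0.411 3.868
vertex -0.054 -1.358 2.11
vertex -1.244 0.689 3.091
endloop
endfacet

endsolid
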